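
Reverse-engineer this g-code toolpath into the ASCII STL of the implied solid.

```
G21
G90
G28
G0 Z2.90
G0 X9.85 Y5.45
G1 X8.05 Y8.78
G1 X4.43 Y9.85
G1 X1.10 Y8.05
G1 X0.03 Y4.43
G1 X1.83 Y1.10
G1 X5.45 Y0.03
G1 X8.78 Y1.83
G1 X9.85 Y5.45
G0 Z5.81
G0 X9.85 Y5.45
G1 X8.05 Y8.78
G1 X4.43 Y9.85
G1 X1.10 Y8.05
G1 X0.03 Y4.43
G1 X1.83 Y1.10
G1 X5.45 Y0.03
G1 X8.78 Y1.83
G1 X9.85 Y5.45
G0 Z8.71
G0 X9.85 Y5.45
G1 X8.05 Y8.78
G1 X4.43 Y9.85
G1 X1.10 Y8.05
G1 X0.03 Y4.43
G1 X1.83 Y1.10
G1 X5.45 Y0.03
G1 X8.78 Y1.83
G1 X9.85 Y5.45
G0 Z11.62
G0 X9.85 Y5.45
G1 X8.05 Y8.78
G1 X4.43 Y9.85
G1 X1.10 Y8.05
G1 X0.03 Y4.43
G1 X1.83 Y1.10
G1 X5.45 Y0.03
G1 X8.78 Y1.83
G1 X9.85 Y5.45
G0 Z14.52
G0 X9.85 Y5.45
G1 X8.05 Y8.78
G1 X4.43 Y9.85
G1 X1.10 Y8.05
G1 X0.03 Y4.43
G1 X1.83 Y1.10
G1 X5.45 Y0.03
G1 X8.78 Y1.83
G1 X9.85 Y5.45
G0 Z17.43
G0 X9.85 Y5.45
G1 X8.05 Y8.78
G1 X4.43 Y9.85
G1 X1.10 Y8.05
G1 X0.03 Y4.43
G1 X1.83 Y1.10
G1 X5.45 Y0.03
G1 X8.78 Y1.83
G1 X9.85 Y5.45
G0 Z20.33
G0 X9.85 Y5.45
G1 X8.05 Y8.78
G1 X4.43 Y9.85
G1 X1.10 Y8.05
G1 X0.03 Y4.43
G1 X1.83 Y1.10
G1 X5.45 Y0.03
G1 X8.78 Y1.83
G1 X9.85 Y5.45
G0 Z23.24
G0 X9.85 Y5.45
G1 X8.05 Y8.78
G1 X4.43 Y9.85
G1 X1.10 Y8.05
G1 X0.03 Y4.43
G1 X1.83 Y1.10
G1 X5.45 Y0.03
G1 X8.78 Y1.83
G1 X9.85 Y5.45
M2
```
solid part
  facet normal 0.0000 0.0000 -1.0000
    outer loop
      vertex 4.43 9.85 0.00
      vertex 8.05 8.78 0.00
      vertex 9.85 5.45 0.00
    endloop
  endfacet
  facet normal 0.0000 0.0000 -1.0000
    outer loop
      vertex 1.10 8.05 0.00
      vertex 4.43 9.85 0.00
      vertex 9.85 5.45 0.00
    endloop
  endfacet
  facet normal 0.0000 0.0000 -1.0000
    outer loop
      vertex 0.03 4.43 0.00
      vertex 1.10 8.05 0.00
      vertex 9.85 5.45 0.00
    endloop
  endfacet
  facet normal 0.0000 0.0000 -1.0000
    outer loop
      vertex 1.83 1.10 0.00
      vertex 0.03 4.43 0.00
      vertex 9.85 5.45 0.00
    endloop
  endfacet
  facet normal 0.0000 0.0000 -1.0000
    outer loop
      vertex 5.45 0.03 0.00
      vertex 1.83 1.10 0.00
      vertex 9.85 5.45 0.00
    endloop
  endfacet
  facet normal 0.0000 0.0000 -1.0000
    outer loop
      vertex 8.78 1.83 0.00
      vertex 5.45 0.03 0.00
      vertex 9.85 5.45 0.00
    endloop
  endfacet
  facet normal 0.0000 0.0000 1.0000
    outer loop
      vertex 9.85 5.45 23.24
      vertex 8.05 8.78 23.24
      vertex 4.43 9.85 23.24
    endloop
  endfacet
  facet normal 0.0000 0.0000 1.0000
    outer loop
      vertex 9.85 5.45 23.24
      vertex 4.43 9.85 23.24
      vertex 1.10 8.05 23.24
    endloop
  endfacet
  facet normal 0.0000 0.0000 1.0000
    outer loop
      vertex 9.85 5.45 23.24
      vertex 1.10 8.05 23.24
      vertex 0.03 4.43 23.24
    endloop
  endfacet
  facet normal 0.0000 0.0000 1.0000
    outer loop
      vertex 9.85 5.45 23.24
      vertex 0.03 4.43 23.24
      vertex 1.83 1.10 23.24
    endloop
  endfacet
  facet normal 0.0000 0.0000 1.0000
    outer loop
      vertex 9.85 5.45 23.24
      vertex 1.83 1.10 23.24
      vertex 5.45 0.03 23.24
    endloop
  endfacet
  facet normal 0.0000 0.0000 1.0000
    outer loop
      vertex 9.85 5.45 23.24
      vertex 5.45 0.03 23.24
      vertex 8.78 1.83 23.24
    endloop
  endfacet
  facet normal 0.8797 0.4755 0.0000
    outer loop
      vertex 9.85 5.45 0.00
      vertex 8.05 8.78 0.00
      vertex 8.05 8.78 23.24
    endloop
  endfacet
  facet normal 0.8797 0.4755 0.0000
    outer loop
      vertex 9.85 5.45 0.00
      vertex 8.05 8.78 23.24
      vertex 9.85 5.45 23.24
    endloop
  endfacet
  facet normal 0.2835 0.9590 0.0000
    outer loop
      vertex 8.05 8.78 0.00
      vertex 4.43 9.85 0.00
      vertex 4.43 9.85 23.24
    endloop
  endfacet
  facet normal 0.2835 0.9590 0.0000
    outer loop
      vertex 8.05 8.78 0.00
      vertex 4.43 9.85 23.24
      vertex 8.05 8.78 23.24
    endloop
  endfacet
  facet normal -0.4755 0.8797 0.0000
    outer loop
      vertex 4.43 9.85 0.00
      vertex 1.10 8.05 0.00
      vertex 1.10 8.05 23.24
    endloop
  endfacet
  facet normal -0.4755 0.8797 0.0000
    outer loop
      vertex 4.43 9.85 0.00
      vertex 1.10 8.05 23.24
      vertex 4.43 9.85 23.24
    endloop
  endfacet
  facet normal -0.9590 0.2835 0.0000
    outer loop
      vertex 1.10 8.05 0.00
      vertex 0.03 4.43 0.00
      vertex 0.03 4.43 23.24
    endloop
  endfacet
  facet normal -0.9590 0.2835 0.0000
    outer loop
      vertex 1.10 8.05 0.00
      vertex 0.03 4.43 23.24
      vertex 1.10 8.05 23.24
    endloop
  endfacet
  facet normal -0.8797 -0.4755 0.0000
    outer loop
      vertex 0.03 4.43 0.00
      vertex 1.83 1.10 0.00
      vertex 1.83 1.10 23.24
    endloop
  endfacet
  facet normal -0.8797 -0.4755 0.0000
    outer loop
      vertex 0.03 4.43 0.00
      vertex 1.83 1.10 23.24
      vertex 0.03 4.43 23.24
    endloop
  endfacet
  facet normal -0.2835 -0.9590 0.0000
    outer loop
      vertex 1.83 1.10 0.00
      vertex 5.45 0.03 0.00
      vertex 5.45 0.03 23.24
    endloop
  endfacet
  facet normal -0.2835 -0.9590 0.0000
    outer loop
      vertex 1.83 1.10 0.00
      vertex 5.45 0.03 23.24
      vertex 1.83 1.10 23.24
    endloop
  endfacet
  facet normal 0.4755 -0.8797 0.0000
    outer loop
      vertex 5.45 0.03 0.00
      vertex 8.78 1.83 0.00
      vertex 8.78 1.83 23.24
    endloop
  endfacet
  facet normal 0.4755 -0.8797 0.0000
    outer loop
      vertex 5.45 0.03 0.00
      vertex 8.78 1.83 23.24
      vertex 5.45 0.03 23.24
    endloop
  endfacet
  facet normal 0.9590 -0.2835 0.0000
    outer loop
      vertex 8.78 1.83 0.00
      vertex 9.85 5.45 0.00
      vertex 9.85 5.45 23.24
    endloop
  endfacet
  facet normal 0.9590 -0.2835 0.0000
    outer loop
      vertex 8.78 1.83 0.00
      vertex 9.85 5.45 23.24
      vertex 8.78 1.83 23.24
    endloop
  endfacet
endsolid part

The G0 Z moves step by Δz≈2.90 mm. Every layer's G1 loop is the same polygon, so the solid is a straight extrusion of it from z=0 to z≈23.2. Closing with flat bottom and top caps and triangulating gives 28 facets — a regular 8-sided prism (a cylinder approximated with 8 flat sides), circumscribed radius ≈ 4.94 mm, height ≈ 23.2 mm.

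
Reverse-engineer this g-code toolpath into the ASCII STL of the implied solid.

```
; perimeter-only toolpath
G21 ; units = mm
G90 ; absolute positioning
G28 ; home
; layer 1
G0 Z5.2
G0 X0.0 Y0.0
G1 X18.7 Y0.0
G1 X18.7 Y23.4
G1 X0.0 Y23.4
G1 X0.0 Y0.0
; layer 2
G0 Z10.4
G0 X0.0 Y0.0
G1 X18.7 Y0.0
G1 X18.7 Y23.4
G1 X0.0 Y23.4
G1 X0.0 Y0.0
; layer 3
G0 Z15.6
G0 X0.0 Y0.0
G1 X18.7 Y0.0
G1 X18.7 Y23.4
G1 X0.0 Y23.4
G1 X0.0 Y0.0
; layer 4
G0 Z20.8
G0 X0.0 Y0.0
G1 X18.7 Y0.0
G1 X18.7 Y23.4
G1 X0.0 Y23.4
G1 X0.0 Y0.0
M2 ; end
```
solid part
  facet normal 0.0000 0.0000 -1.0000
    outer loop
      vertex 18.7 23.4 0.0
      vertex 18.7 0.0 0.0
      vertex 0.0 0.0 0.0
    endloop
  endfacet
  facet normal 0.0000 0.0000 -1.0000
    outer loop
      vertex 0.0 23.4 0.0
      vertex 18.7 23.4 0.0
      vertex 0.0 0.0 0.0
    endloop
  endfacet
  facet normal 0.0000 0.0000 1.0000
    outer loop
      vertex 0.0 0.0 20.8
      vertex 18.7 0.0 20.8
      vertex 18.7 23.4 20.8
    endloop
  endfacet
  facet normal 0.0000 0.0000 1.0000
    outer loop
      vertex 0.0 0.0 20.8
      vertex 18.7 23.4 20.8
      vertex 0.0 23.4 20.8
    endloop
  endfacet
  facet normal 0.0000 -1.0000 0.0000
    outer loop
      vertex 0.0 0.0 0.0
      vertex 18.7 0.0 0.0
      vertex 18.7 0.0 20.8
    endloop
  endfacet
  facet normal 0.0000 -1.0000 0.0000
    outer loop
      vertex 0.0 0.0 0.0
      vertex 18.7 0.0 20.8
      vertex 0.0 0.0 20.8
    endloop
  endfacet
  facet normal 0.0000 1.0000 0.0000
    outer loop
      vertex 18.7 23.4 20.8
      vertex 18.7 23.4 0.0
      vertex 0.0 23.4 0.0
    endloop
  endfacet
  facet normal 0.0000 1.0000 0.0000
    outer loop
      vertex 0.0 23.4 20.8
      vertex 18.7 23.4 20.8
      vertex 0.0 23.4 0.0
    endloop
  endfacet
  facet normal -1.0000 0.0000 0.0000
    outer loop
      vertex 0.0 23.4 20.8
      vertex 0.0 23.4 0.0
      vertex 0.0 0.0 0.0
    endloop
  endfacet
  facet normal -1.0000 0.0000 0.0000
    outer loop
      vertex 0.0 0.0 20.8
      vertex 0.0 23.4 20.8
      vertex 0.0 0.0 0.0
    endloop
  endfacet
  facet normal 1.0000 0.0000 0.0000
    outer loop
      vertex 18.7 0.0 0.0
      vertex 18.7 23.4 0.0
      vertex 18.7 23.4 20.8
    endloop
  endfacet
  facet normal 1.0000 0.0000 0.0000
    outer loop
      vertex 18.7 0.0 0.0
      vertex 18.7 23.4 20.8
      vertex 18.7 0.0 20.8
    endloop
  endfacet
endsolid part

The G0 Z moves step by Δz≈5.2 mm. Every layer's G1 loop is the same polygon, so the solid is a straight extrusion of it from z=0 to z≈20.8. Closing with flat bottom and top caps and triangulating gives 12 facets — a rectangular box, roughly 18.7 × 23.4 mm footprint and 20.8 mm tall.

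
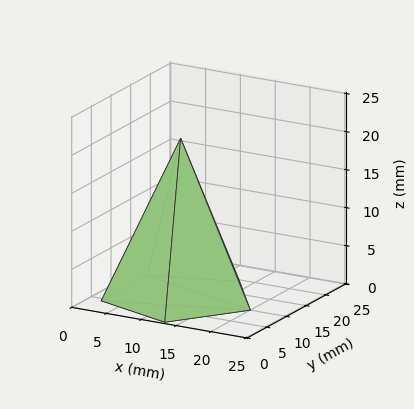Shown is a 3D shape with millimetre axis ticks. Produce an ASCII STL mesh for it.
Reading the render: the shape is a regular 5-sided pyramid, base circumscribed radius ≈ 10 mm, apex at z ≈ 21 mm (dimensions read to the nearest mm from the axis ticks). For the STL, each face is triangulated and given an outward normal.

solid part
  facet normal 0.0000 0.0000 -1.0000
    outer loop
      vertex 1.910 15.878 0.000
      vertex 13.090 19.511 0.000
      vertex 20.000 10.000 0.000
    endloop
  endfacet
  facet normal 0.0000 0.0000 -1.0000
    outer loop
      vertex 1.910 4.122 0.000
      vertex 1.910 15.878 0.000
      vertex 20.000 10.000 0.000
    endloop
  endfacet
  facet normal 0.0000 0.0000 -1.0000
    outer loop
      vertex 13.090 0.489 0.000
      vertex 1.910 4.122 0.000
      vertex 20.000 10.000 0.000
    endloop
  endfacet
  facet normal 0.7549 0.5485 0.3595
    outer loop
      vertex 20.000 10.000 0.000
      vertex 13.090 19.511 0.000
      vertex 10.000 10.000 21.000
    endloop
  endfacet
  facet normal -0.2884 0.8875 0.3595
    outer loop
      vertex 13.090 19.511 0.000
      vertex 1.910 15.878 0.000
      vertex 10.000 10.000 21.000
    endloop
  endfacet
  facet normal -0.9332 0.0000 0.3595
    outer loop
      vertex 1.910 15.878 0.000
      vertex 1.910 4.122 0.000
      vertex 10.000 10.000 21.000
    endloop
  endfacet
  facet normal -0.2884 -0.8875 0.3595
    outer loop
      vertex 1.910 4.122 0.000
      vertex 13.090 0.489 0.000
      vertex 10.000 10.000 21.000
    endloop
  endfacet
  facet normal 0.7549 -0.5485 0.3595
    outer loop
      vertex 13.090 0.489 0.000
      vertex 20.000 10.000 0.000
      vertex 10.000 10.000 21.000
    endloop
  endfacet
endsolid part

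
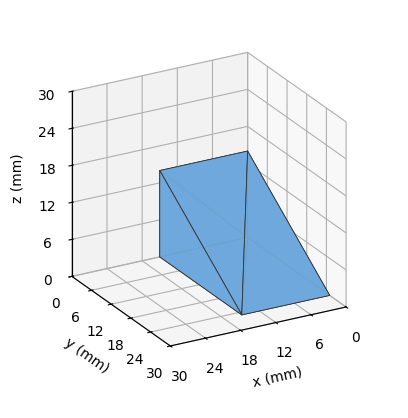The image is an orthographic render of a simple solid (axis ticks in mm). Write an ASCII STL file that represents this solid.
Reading the render: the shape is a wedge (ramp): 15 × 25 mm base, rising to 14 mm along the y=0 edge and sloping linearly to z=0 at y=25 (dimensions read to the nearest mm from the axis ticks). For the STL, each face is triangulated and given an outward normal.

solid part
  facet normal 0.0000 0.0000 -1.0000
    outer loop
      vertex 15.0 25.0 0.0
      vertex 15.0 0.0 0.0
      vertex 0.0 0.0 0.0
    endloop
  endfacet
  facet normal 0.0000 0.0000 -1.0000
    outer loop
      vertex 0.0 25.0 0.0
      vertex 15.0 25.0 0.0
      vertex 0.0 0.0 0.0
    endloop
  endfacet
  facet normal 0.0000 -1.0000 0.0000
    outer loop
      vertex 0.0 0.0 0.0
      vertex 15.0 0.0 0.0
      vertex 15.0 0.0 14.0
    endloop
  endfacet
  facet normal 0.0000 -1.0000 0.0000
    outer loop
      vertex 0.0 0.0 0.0
      vertex 15.0 0.0 14.0
      vertex 0.0 0.0 14.0
    endloop
  endfacet
  facet normal 0.0000 0.4886 0.8725
    outer loop
      vertex 0.0 0.0 14.0
      vertex 15.0 0.0 14.0
      vertex 15.0 25.0 0.0
    endloop
  endfacet
  facet normal 0.0000 0.4886 0.8725
    outer loop
      vertex 0.0 0.0 14.0
      vertex 15.0 25.0 0.0
      vertex 0.0 25.0 0.0
    endloop
  endfacet
  facet normal -1.0000 0.0000 0.0000
    outer loop
      vertex 0.0 0.0 14.0
      vertex 0.0 25.0 0.0
      vertex 0.0 0.0 0.0
    endloop
  endfacet
  facet normal 1.0000 0.0000 0.0000
    outer loop
      vertex 15.0 0.0 0.0
      vertex 15.0 25.0 0.0
      vertex 15.0 0.0 14.0
    endloop
  endfacet
endsolid part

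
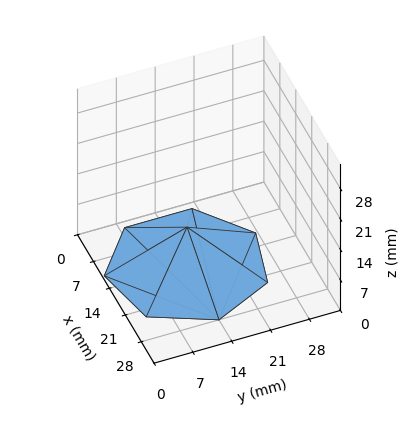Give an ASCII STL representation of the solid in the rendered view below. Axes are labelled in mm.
Reading the render: the shape is a regular 7-sided pyramid, base circumscribed radius ≈ 14 mm, apex at z ≈ 9 mm (dimensions read to the nearest mm from the axis ticks). For the STL, each face is triangulated and given an outward normal.

solid part
  facet normal 0.0000 0.0000 -1.0000
    outer loop
      vertex 10.885 27.649 0.000
      vertex 22.729 24.946 0.000
      vertex 28.000 14.000 0.000
    endloop
  endfacet
  facet normal 0.0000 0.0000 -1.0000
    outer loop
      vertex 1.386 20.074 0.000
      vertex 10.885 27.649 0.000
      vertex 28.000 14.000 0.000
    endloop
  endfacet
  facet normal 0.0000 0.0000 -1.0000
    outer loop
      vertex 1.386 7.926 0.000
      vertex 1.386 20.074 0.000
      vertex 28.000 14.000 0.000
    endloop
  endfacet
  facet normal 0.0000 0.0000 -1.0000
    outer loop
      vertex 10.885 0.351 0.000
      vertex 1.386 7.926 0.000
      vertex 28.000 14.000 0.000
    endloop
  endfacet
  facet normal 0.0000 0.0000 -1.0000
    outer loop
      vertex 22.729 3.054 0.000
      vertex 10.885 0.351 0.000
      vertex 28.000 14.000 0.000
    endloop
  endfacet
  facet normal 0.5233 0.2520 0.8140
    outer loop
      vertex 28.000 14.000 0.000
      vertex 22.729 24.946 0.000
      vertex 14.000 14.000 9.000
    endloop
  endfacet
  facet normal 0.1292 0.5663 0.8140
    outer loop
      vertex 22.729 24.946 0.000
      vertex 10.885 27.649 0.000
      vertex 14.000 14.000 9.000
    endloop
  endfacet
  facet normal -0.3621 0.4541 0.8140
    outer loop
      vertex 10.885 27.649 0.000
      vertex 1.386 20.074 0.000
      vertex 14.000 14.000 9.000
    endloop
  endfacet
  facet normal -0.5808 0.0000 0.8140
    outer loop
      vertex 1.386 20.074 0.000
      vertex 1.386 7.926 0.000
      vertex 14.000 14.000 9.000
    endloop
  endfacet
  facet normal -0.3621 -0.4541 0.8140
    outer loop
      vertex 1.386 7.926 0.000
      vertex 10.885 0.351 0.000
      vertex 14.000 14.000 9.000
    endloop
  endfacet
  facet normal 0.1292 -0.5663 0.8140
    outer loop
      vertex 10.885 0.351 0.000
      vertex 22.729 3.054 0.000
      vertex 14.000 14.000 9.000
    endloop
  endfacet
  facet normal 0.5233 -0.2520 0.8140
    outer loop
      vertex 22.729 3.054 0.000
      vertex 28.000 14.000 0.000
      vertex 14.000 14.000 9.000
    endloop
  endfacet
endsolid part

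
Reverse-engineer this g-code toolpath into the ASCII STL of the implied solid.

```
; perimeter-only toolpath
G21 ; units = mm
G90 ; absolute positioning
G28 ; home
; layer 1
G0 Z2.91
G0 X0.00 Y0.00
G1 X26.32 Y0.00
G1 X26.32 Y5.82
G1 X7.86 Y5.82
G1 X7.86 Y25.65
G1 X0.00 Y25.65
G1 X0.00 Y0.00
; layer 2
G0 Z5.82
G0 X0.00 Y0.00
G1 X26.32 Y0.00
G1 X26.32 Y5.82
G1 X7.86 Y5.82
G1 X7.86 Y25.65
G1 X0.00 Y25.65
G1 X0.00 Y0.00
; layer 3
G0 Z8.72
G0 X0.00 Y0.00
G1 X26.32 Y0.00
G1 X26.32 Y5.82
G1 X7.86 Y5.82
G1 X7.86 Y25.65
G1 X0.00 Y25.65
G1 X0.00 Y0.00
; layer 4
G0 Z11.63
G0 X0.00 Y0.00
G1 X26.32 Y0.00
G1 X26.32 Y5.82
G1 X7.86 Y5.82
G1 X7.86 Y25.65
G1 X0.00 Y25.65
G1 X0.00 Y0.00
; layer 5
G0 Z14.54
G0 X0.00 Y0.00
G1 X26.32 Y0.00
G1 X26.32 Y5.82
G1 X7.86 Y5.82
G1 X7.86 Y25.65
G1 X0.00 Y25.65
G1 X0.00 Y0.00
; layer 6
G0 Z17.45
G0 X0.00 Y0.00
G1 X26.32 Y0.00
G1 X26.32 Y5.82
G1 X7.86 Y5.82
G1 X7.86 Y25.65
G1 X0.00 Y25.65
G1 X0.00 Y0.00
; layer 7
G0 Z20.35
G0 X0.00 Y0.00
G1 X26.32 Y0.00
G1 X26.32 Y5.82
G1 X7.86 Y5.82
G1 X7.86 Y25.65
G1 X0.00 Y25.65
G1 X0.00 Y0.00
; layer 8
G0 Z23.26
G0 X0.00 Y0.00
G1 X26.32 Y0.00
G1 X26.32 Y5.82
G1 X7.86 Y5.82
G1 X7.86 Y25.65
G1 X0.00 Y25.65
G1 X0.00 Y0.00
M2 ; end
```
solid part
  facet normal 0.0000 0.0000 -1.0000
    outer loop
      vertex 26.32 5.82 0.00
      vertex 26.32 0.00 0.00
      vertex 0.00 0.00 0.00
    endloop
  endfacet
  facet normal 0.0000 0.0000 -1.0000
    outer loop
      vertex 7.86 5.82 0.00
      vertex 26.32 5.82 0.00
      vertex 0.00 0.00 0.00
    endloop
  endfacet
  facet normal 0.0000 0.0000 -1.0000
    outer loop
      vertex 7.86 25.65 0.00
      vertex 7.86 5.82 0.00
      vertex 0.00 0.00 0.00
    endloop
  endfacet
  facet normal 0.0000 0.0000 -1.0000
    outer loop
      vertex 0.00 25.65 0.00
      vertex 7.86 25.65 0.00
      vertex 0.00 0.00 0.00
    endloop
  endfacet
  facet normal 0.0000 0.0000 1.0000
    outer loop
      vertex 0.00 0.00 23.26
      vertex 26.32 0.00 23.26
      vertex 26.32 5.82 23.26
    endloop
  endfacet
  facet normal 0.0000 0.0000 1.0000
    outer loop
      vertex 0.00 0.00 23.26
      vertex 26.32 5.82 23.26
      vertex 7.86 5.82 23.26
    endloop
  endfacet
  facet normal 0.0000 0.0000 1.0000
    outer loop
      vertex 0.00 0.00 23.26
      vertex 7.86 5.82 23.26
      vertex 7.86 25.65 23.26
    endloop
  endfacet
  facet normal 0.0000 0.0000 1.0000
    outer loop
      vertex 0.00 0.00 23.26
      vertex 7.86 25.65 23.26
      vertex 0.00 25.65 23.26
    endloop
  endfacet
  facet normal 0.0000 -1.0000 0.0000
    outer loop
      vertex 0.00 0.00 0.00
      vertex 26.32 0.00 0.00
      vertex 26.32 0.00 23.26
    endloop
  endfacet
  facet normal 0.0000 -1.0000 0.0000
    outer loop
      vertex 0.00 0.00 0.00
      vertex 26.32 0.00 23.26
      vertex 0.00 0.00 23.26
    endloop
  endfacet
  facet normal 1.0000 0.0000 0.0000
    outer loop
      vertex 26.32 0.00 0.00
      vertex 26.32 5.82 0.00
      vertex 26.32 5.82 23.26
    endloop
  endfacet
  facet normal 1.0000 0.0000 0.0000
    outer loop
      vertex 26.32 0.00 0.00
      vertex 26.32 5.82 23.26
      vertex 26.32 0.00 23.26
    endloop
  endfacet
  facet normal 0.0000 1.0000 0.0000
    outer loop
      vertex 26.32 5.82 0.00
      vertex 7.86 5.82 0.00
      vertex 7.86 5.82 23.26
    endloop
  endfacet
  facet normal 0.0000 1.0000 0.0000
    outer loop
      vertex 26.32 5.82 0.00
      vertex 7.86 5.82 23.26
      vertex 26.32 5.82 23.26
    endloop
  endfacet
  facet normal 1.0000 0.0000 0.0000
    outer loop
      vertex 7.86 5.82 0.00
      vertex 7.86 25.65 0.00
      vertex 7.86 25.65 23.26
    endloop
  endfacet
  facet normal 1.0000 0.0000 0.0000
    outer loop
      vertex 7.86 5.82 0.00
      vertex 7.86 25.65 23.26
      vertex 7.86 5.82 23.26
    endloop
  endfacet
  facet normal 0.0000 1.0000 0.0000
    outer loop
      vertex 7.86 25.65 0.00
      vertex 0.00 25.65 0.00
      vertex 0.00 25.65 23.26
    endloop
  endfacet
  facet normal 0.0000 1.0000 0.0000
    outer loop
      vertex 7.86 25.65 0.00
      vertex 0.00 25.65 23.26
      vertex 7.86 25.65 23.26
    endloop
  endfacet
  facet normal -1.0000 0.0000 0.0000
    outer loop
      vertex 0.00 25.65 0.00
      vertex 0.00 0.00 0.00
      vertex 0.00 0.00 23.26
    endloop
  endfacet
  facet normal -1.0000 0.0000 0.0000
    outer loop
      vertex 0.00 25.65 0.00
      vertex 0.00 0.00 23.26
      vertex 0.00 25.65 23.26
    endloop
  endfacet
endsolid part

The G0 Z moves step by Δz≈2.91 mm. Every layer's G1 loop is the same polygon, so the solid is a straight extrusion of it from z=0 to z≈23.3. Closing with flat bottom and top caps and triangulating gives 20 facets — an L-shaped prism: outer 26.3 × 25.6 mm, arm thicknesses ≈ 5.82 mm (horizontal) and 7.86 mm (vertical), extruded 23.3 mm in z.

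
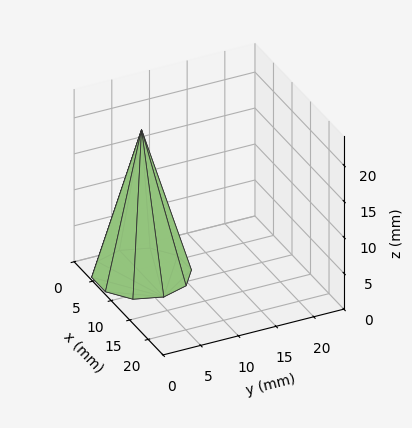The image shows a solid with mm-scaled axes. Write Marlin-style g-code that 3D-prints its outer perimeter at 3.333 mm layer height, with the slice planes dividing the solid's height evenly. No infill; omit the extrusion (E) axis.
Reading the render: the shape is a regular 10-sided pyramid, base circumscribed radius ≈ 6 mm, apex at z ≈ 20 mm (dimensions read to the nearest mm from the axis ticks). For the g-code, the solid's height is divided into equal slices at the stated Δz and each level perimeter traced with G1 moves after a G0 lift.

; perimeter-only toolpath
G21 ; units = mm
G90 ; absolute positioning
G28 ; home
; layer 1
G0 Z3.333
G0 X11.000 Y6.000
G1 X10.045 Y8.939
G1 X7.545 Y10.755
G1 X4.455 Y10.755
G1 X1.955 Y8.939
G1 X1.000 Y6.000
G1 X1.955 Y3.061
G1 X4.455 Y1.245
G1 X7.545 Y1.245
G1 X10.045 Y3.061
G1 X11.000 Y6.000
; layer 2
G0 Z6.667
G0 X10.000 Y6.000
G1 X9.236 Y8.351
G1 X7.236 Y9.804
G1 X4.764 Y9.804
G1 X2.764 Y8.351
G1 X2.000 Y6.000
G1 X2.764 Y3.649
G1 X4.764 Y2.196
G1 X7.236 Y2.196
G1 X9.236 Y3.649
G1 X10.000 Y6.000
; layer 3
G0 Z10.000
G0 X9.000 Y6.000
G1 X8.427 Y7.763
G1 X6.927 Y8.853
G1 X5.073 Y8.853
G1 X3.573 Y7.763
G1 X3.000 Y6.000
G1 X3.573 Y4.236
G1 X5.073 Y3.147
G1 X6.927 Y3.147
G1 X8.427 Y4.236
G1 X9.000 Y6.000
; layer 4
G0 Z13.333
G0 X8.000 Y6.000
G1 X7.618 Y7.176
G1 X6.618 Y7.902
G1 X5.382 Y7.902
G1 X4.382 Y7.176
G1 X4.000 Y6.000
G1 X4.382 Y4.824
G1 X5.382 Y4.098
G1 X6.618 Y4.098
G1 X7.618 Y4.824
G1 X8.000 Y6.000
; layer 5
G0 Z16.667
G0 X7.000 Y6.000
G1 X6.809 Y6.588
G1 X6.309 Y6.951
G1 X5.691 Y6.951
G1 X5.191 Y6.588
G1 X5.000 Y6.000
G1 X5.191 Y5.412
G1 X5.691 Y5.049
G1 X6.309 Y5.049
G1 X6.809 Y5.412
G1 X7.000 Y6.000
M2 ; end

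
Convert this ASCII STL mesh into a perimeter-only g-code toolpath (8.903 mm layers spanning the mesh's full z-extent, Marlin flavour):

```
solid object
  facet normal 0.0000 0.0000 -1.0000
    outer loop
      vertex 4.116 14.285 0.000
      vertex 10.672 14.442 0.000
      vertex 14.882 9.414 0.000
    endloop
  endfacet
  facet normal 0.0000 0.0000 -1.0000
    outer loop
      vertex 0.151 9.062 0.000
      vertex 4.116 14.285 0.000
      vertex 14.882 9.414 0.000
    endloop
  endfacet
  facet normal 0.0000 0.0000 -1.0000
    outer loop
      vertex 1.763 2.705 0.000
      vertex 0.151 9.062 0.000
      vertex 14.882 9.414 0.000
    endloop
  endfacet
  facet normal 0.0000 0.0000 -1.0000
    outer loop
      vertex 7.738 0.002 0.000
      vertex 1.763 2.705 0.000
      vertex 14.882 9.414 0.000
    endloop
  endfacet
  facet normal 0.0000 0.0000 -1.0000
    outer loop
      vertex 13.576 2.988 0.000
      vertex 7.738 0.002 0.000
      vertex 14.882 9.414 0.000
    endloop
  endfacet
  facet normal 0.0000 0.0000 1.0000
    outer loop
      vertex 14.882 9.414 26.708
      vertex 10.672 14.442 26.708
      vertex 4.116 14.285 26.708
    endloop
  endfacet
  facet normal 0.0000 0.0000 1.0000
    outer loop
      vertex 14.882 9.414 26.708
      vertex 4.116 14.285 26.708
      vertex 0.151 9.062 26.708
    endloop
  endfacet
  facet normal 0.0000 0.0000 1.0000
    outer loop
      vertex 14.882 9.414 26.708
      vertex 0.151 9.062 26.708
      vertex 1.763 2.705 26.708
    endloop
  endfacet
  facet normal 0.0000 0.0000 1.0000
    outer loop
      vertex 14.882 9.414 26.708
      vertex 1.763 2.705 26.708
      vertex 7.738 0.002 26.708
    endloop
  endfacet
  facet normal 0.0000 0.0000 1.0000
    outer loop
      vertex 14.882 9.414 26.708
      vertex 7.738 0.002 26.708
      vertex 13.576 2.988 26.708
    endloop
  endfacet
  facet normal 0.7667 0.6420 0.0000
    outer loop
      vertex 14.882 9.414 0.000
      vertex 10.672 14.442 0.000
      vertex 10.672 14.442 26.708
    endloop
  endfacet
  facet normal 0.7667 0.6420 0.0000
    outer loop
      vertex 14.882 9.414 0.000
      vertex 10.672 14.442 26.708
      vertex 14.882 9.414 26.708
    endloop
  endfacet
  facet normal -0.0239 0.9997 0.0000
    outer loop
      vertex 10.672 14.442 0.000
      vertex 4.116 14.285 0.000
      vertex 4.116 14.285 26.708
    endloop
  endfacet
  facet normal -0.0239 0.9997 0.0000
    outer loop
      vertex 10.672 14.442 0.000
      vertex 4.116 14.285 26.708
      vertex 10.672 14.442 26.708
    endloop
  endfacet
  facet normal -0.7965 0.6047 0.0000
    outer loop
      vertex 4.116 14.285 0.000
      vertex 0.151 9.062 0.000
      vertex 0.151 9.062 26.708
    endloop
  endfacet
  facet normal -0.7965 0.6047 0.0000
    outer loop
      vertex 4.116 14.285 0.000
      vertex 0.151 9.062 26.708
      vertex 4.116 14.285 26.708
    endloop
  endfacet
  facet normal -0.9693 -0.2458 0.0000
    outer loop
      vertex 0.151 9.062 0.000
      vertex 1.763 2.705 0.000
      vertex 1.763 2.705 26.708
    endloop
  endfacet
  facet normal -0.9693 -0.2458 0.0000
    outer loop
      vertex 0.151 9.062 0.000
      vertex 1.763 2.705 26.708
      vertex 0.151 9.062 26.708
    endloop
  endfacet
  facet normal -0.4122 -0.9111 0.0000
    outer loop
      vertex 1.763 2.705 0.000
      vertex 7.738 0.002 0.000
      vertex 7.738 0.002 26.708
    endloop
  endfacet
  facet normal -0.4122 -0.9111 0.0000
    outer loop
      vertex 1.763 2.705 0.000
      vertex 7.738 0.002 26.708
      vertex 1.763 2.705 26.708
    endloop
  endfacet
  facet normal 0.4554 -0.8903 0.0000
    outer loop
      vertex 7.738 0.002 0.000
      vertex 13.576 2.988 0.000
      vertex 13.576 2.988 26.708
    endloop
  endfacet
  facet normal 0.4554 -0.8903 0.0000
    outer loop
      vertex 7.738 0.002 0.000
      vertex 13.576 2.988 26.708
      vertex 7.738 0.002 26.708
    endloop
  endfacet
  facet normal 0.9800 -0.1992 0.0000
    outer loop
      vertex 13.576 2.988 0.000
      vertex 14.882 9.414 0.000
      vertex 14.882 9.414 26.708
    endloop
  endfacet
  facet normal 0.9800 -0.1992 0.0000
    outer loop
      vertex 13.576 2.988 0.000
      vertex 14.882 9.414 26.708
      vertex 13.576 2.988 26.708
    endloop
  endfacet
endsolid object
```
; perimeter-only toolpath
G21 ; units = mm
G90 ; absolute positioning
G28 ; home
; layer 1
G0 Z8.903
G0 X14.882 Y9.414
G1 X10.672 Y14.442
G1 X4.116 Y14.285
G1 X0.151 Y9.062
G1 X1.763 Y2.705
G1 X7.738 Y0.002
G1 X13.576 Y2.988
G1 X14.882 Y9.414
; layer 2
G0 Z17.805
G0 X14.882 Y9.414
G1 X10.672 Y14.442
G1 X4.116 Y14.285
G1 X0.151 Y9.062
G1 X1.763 Y2.705
G1 X7.738 Y0.002
G1 X13.576 Y2.988
G1 X14.882 Y9.414
; layer 3
G0 Z26.708
G0 X14.882 Y9.414
G1 X10.672 Y14.442
G1 X4.116 Y14.285
G1 X0.151 Y9.062
G1 X1.763 Y2.705
G1 X7.738 Y0.002
G1 X13.576 Y2.988
G1 X14.882 Y9.414
M2 ; end

The solid is a regular 7-sided prism (a cylinder approximated with 7 flat sides), circumscribed radius ≈ 7.56 mm, height ≈ 26.7 mm. Slicing at Δz = 8.903 mm — 3 equal slices spanning the solid's height, so layer i sits at z = i·h/3 — gives 3 non-empty perimeters. Each is a 7-segment closed polygon; G0 lifts to the layer z and rapids to the start vertex, then G1 traces the edges.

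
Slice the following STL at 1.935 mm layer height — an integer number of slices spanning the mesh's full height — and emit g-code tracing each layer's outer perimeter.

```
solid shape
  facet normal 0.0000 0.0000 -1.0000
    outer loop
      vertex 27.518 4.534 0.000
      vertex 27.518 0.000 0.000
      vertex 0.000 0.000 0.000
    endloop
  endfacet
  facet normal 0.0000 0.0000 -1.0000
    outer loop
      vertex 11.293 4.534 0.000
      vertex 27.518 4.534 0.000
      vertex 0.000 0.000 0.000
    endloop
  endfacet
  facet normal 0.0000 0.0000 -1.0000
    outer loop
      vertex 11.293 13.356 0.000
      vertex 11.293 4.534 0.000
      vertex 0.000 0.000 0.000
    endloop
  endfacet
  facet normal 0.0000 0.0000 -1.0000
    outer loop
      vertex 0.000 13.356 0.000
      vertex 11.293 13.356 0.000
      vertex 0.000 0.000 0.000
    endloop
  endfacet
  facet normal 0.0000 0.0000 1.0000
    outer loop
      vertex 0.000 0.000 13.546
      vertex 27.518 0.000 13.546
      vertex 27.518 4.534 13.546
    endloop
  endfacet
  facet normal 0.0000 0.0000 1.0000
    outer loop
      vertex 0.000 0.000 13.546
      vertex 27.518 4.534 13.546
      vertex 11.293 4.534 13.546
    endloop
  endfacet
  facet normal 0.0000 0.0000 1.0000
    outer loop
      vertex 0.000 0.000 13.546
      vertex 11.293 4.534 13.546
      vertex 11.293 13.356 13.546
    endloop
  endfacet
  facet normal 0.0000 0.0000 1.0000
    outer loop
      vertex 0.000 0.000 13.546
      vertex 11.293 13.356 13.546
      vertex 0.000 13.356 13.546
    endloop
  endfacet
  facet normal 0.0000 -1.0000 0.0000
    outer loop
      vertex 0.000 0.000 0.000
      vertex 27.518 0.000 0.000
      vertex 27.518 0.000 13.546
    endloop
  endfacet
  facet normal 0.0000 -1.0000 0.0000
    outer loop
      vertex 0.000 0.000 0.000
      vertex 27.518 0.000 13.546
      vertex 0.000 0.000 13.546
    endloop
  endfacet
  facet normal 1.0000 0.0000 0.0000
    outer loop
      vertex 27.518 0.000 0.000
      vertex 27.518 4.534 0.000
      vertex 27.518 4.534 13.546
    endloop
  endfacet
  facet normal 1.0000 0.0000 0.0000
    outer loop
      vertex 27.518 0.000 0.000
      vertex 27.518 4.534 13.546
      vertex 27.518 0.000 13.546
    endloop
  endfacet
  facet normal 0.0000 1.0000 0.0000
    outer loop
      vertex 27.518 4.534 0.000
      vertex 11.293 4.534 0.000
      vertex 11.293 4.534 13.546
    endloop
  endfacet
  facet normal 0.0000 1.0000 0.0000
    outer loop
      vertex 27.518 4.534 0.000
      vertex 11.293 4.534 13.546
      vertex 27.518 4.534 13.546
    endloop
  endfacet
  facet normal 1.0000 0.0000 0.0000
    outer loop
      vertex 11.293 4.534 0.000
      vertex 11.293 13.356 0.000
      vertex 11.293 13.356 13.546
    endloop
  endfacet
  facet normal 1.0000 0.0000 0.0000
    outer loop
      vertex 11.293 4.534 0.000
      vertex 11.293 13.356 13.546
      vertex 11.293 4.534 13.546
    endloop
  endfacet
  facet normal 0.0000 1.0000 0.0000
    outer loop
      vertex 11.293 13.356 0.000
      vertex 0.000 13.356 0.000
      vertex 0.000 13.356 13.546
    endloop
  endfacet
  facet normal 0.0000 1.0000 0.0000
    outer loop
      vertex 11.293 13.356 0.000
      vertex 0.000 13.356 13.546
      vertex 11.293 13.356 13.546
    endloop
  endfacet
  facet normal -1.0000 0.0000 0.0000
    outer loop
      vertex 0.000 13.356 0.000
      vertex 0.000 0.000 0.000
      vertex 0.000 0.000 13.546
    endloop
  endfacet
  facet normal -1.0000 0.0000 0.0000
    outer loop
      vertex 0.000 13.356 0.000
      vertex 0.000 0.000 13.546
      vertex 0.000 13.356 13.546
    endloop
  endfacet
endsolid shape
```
; perimeter-only toolpath
G21 ; units = mm
G90 ; absolute positioning
G28 ; home
; layer 1
G0 Z1.935
G0 X0.000 Y0.000
G1 X27.518 Y0.000
G1 X27.518 Y4.534
G1 X11.293 Y4.534
G1 X11.293 Y13.356
G1 X0.000 Y13.356
G1 X0.000 Y0.000
; layer 2
G0 Z3.870
G0 X0.000 Y0.000
G1 X27.518 Y0.000
G1 X27.518 Y4.534
G1 X11.293 Y4.534
G1 X11.293 Y13.356
G1 X0.000 Y13.356
G1 X0.000 Y0.000
; layer 3
G0 Z5.805
G0 X0.000 Y0.000
G1 X27.518 Y0.000
G1 X27.518 Y4.534
G1 X11.293 Y4.534
G1 X11.293 Y13.356
G1 X0.000 Y13.356
G1 X0.000 Y0.000
; layer 4
G0 Z7.741
G0 X0.000 Y0.000
G1 X27.518 Y0.000
G1 X27.518 Y4.534
G1 X11.293 Y4.534
G1 X11.293 Y13.356
G1 X0.000 Y13.356
G1 X0.000 Y0.000
; layer 5
G0 Z9.676
G0 X0.000 Y0.000
G1 X27.518 Y0.000
G1 X27.518 Y4.534
G1 X11.293 Y4.534
G1 X11.293 Y13.356
G1 X0.000 Y13.356
G1 X0.000 Y0.000
; layer 6
G0 Z11.611
G0 X0.000 Y0.000
G1 X27.518 Y0.000
G1 X27.518 Y4.534
G1 X11.293 Y4.534
G1 X11.293 Y13.356
G1 X0.000 Y13.356
G1 X0.000 Y0.000
; layer 7
G0 Z13.546
G0 X0.000 Y0.000
G1 X27.518 Y0.000
G1 X27.518 Y4.534
G1 X11.293 Y4.534
G1 X11.293 Y13.356
G1 X0.000 Y13.356
G1 X0.000 Y0.000
M2 ; end

The solid is an L-shaped prism: outer 27.5 × 13.4 mm, arm thicknesses ≈ 4.53 mm (horizontal) and 11.3 mm (vertical), extruded 13.5 mm in z. Slicing at Δz = 1.935 mm — 7 equal slices spanning the solid's height, so layer i sits at z = i·h/7 — gives 7 non-empty perimeters. Each is a 6-segment closed polygon; G0 lifts to the layer z and rapids to the start vertex, then G1 traces the edges.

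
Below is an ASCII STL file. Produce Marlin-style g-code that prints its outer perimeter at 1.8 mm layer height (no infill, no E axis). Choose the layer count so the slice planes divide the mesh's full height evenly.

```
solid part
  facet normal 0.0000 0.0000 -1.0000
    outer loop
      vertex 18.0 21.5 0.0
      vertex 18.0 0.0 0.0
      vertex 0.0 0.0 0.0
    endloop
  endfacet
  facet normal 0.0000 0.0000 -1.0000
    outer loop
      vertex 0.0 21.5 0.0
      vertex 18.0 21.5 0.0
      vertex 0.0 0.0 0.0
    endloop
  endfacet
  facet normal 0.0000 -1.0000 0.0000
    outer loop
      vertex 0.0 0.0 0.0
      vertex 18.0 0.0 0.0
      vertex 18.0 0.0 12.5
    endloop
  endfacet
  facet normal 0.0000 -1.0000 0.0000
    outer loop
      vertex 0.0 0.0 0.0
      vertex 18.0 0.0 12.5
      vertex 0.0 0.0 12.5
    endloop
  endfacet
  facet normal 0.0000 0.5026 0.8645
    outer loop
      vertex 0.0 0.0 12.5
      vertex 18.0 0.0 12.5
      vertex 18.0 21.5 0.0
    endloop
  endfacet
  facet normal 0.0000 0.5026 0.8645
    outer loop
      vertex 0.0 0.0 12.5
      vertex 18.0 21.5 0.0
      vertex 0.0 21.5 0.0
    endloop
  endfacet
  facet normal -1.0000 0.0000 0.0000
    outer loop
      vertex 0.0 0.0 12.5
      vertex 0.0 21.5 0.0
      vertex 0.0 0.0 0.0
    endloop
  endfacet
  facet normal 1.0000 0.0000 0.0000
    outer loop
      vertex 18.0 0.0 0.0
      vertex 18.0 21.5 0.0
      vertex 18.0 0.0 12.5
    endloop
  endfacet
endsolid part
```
; perimeter-only toolpath
G21 ; units = mm
G90 ; absolute positioning
G28 ; home
; layer 1
G0 Z1.8
G0 X0.0 Y0.0
G1 X18.0 Y0.0
G1 X18.0 Y18.4
G1 X0.0 Y18.4
G1 X0.0 Y0.0
; layer 2
G0 Z3.6
G0 X0.0 Y0.0
G1 X18.0 Y0.0
G1 X18.0 Y15.4
G1 X0.0 Y15.4
G1 X0.0 Y0.0
; layer 3
G0 Z5.4
G0 X0.0 Y0.0
G1 X18.0 Y0.0
G1 X18.0 Y12.3
G1 X0.0 Y12.3
G1 X0.0 Y0.0
; layer 4
G0 Z7.1
G0 X0.0 Y0.0
G1 X18.0 Y0.0
G1 X18.0 Y9.2
G1 X0.0 Y9.2
G1 X0.0 Y0.0
; layer 5
G0 Z8.9
G0 X0.0 Y0.0
G1 X18.0 Y0.0
G1 X18.0 Y6.1
G1 X0.0 Y6.1
G1 X0.0 Y0.0
; layer 6
G0 Z10.7
G0 X0.0 Y0.0
G1 X18.0 Y0.0
G1 X18.0 Y3.1
G1 X0.0 Y3.1
G1 X0.0 Y0.0
M2 ; end

The solid is a wedge (ramp): 18 × 21.5 mm base, rising to 12.5 mm along the y=0 edge and sloping linearly to z=0 at y=21.5. Slicing at Δz = 1.8 mm — 7 equal slices spanning the solid's height, so layer i sits at z = i·h/7 — gives 6 non-empty perimeters. Each is a 4-segment closed polygon; G0 lifts to the layer z and rapids to the start vertex, then G1 traces the edges. The cross-section shrinks linearly with z (the slice at the apex is degenerate and omitted).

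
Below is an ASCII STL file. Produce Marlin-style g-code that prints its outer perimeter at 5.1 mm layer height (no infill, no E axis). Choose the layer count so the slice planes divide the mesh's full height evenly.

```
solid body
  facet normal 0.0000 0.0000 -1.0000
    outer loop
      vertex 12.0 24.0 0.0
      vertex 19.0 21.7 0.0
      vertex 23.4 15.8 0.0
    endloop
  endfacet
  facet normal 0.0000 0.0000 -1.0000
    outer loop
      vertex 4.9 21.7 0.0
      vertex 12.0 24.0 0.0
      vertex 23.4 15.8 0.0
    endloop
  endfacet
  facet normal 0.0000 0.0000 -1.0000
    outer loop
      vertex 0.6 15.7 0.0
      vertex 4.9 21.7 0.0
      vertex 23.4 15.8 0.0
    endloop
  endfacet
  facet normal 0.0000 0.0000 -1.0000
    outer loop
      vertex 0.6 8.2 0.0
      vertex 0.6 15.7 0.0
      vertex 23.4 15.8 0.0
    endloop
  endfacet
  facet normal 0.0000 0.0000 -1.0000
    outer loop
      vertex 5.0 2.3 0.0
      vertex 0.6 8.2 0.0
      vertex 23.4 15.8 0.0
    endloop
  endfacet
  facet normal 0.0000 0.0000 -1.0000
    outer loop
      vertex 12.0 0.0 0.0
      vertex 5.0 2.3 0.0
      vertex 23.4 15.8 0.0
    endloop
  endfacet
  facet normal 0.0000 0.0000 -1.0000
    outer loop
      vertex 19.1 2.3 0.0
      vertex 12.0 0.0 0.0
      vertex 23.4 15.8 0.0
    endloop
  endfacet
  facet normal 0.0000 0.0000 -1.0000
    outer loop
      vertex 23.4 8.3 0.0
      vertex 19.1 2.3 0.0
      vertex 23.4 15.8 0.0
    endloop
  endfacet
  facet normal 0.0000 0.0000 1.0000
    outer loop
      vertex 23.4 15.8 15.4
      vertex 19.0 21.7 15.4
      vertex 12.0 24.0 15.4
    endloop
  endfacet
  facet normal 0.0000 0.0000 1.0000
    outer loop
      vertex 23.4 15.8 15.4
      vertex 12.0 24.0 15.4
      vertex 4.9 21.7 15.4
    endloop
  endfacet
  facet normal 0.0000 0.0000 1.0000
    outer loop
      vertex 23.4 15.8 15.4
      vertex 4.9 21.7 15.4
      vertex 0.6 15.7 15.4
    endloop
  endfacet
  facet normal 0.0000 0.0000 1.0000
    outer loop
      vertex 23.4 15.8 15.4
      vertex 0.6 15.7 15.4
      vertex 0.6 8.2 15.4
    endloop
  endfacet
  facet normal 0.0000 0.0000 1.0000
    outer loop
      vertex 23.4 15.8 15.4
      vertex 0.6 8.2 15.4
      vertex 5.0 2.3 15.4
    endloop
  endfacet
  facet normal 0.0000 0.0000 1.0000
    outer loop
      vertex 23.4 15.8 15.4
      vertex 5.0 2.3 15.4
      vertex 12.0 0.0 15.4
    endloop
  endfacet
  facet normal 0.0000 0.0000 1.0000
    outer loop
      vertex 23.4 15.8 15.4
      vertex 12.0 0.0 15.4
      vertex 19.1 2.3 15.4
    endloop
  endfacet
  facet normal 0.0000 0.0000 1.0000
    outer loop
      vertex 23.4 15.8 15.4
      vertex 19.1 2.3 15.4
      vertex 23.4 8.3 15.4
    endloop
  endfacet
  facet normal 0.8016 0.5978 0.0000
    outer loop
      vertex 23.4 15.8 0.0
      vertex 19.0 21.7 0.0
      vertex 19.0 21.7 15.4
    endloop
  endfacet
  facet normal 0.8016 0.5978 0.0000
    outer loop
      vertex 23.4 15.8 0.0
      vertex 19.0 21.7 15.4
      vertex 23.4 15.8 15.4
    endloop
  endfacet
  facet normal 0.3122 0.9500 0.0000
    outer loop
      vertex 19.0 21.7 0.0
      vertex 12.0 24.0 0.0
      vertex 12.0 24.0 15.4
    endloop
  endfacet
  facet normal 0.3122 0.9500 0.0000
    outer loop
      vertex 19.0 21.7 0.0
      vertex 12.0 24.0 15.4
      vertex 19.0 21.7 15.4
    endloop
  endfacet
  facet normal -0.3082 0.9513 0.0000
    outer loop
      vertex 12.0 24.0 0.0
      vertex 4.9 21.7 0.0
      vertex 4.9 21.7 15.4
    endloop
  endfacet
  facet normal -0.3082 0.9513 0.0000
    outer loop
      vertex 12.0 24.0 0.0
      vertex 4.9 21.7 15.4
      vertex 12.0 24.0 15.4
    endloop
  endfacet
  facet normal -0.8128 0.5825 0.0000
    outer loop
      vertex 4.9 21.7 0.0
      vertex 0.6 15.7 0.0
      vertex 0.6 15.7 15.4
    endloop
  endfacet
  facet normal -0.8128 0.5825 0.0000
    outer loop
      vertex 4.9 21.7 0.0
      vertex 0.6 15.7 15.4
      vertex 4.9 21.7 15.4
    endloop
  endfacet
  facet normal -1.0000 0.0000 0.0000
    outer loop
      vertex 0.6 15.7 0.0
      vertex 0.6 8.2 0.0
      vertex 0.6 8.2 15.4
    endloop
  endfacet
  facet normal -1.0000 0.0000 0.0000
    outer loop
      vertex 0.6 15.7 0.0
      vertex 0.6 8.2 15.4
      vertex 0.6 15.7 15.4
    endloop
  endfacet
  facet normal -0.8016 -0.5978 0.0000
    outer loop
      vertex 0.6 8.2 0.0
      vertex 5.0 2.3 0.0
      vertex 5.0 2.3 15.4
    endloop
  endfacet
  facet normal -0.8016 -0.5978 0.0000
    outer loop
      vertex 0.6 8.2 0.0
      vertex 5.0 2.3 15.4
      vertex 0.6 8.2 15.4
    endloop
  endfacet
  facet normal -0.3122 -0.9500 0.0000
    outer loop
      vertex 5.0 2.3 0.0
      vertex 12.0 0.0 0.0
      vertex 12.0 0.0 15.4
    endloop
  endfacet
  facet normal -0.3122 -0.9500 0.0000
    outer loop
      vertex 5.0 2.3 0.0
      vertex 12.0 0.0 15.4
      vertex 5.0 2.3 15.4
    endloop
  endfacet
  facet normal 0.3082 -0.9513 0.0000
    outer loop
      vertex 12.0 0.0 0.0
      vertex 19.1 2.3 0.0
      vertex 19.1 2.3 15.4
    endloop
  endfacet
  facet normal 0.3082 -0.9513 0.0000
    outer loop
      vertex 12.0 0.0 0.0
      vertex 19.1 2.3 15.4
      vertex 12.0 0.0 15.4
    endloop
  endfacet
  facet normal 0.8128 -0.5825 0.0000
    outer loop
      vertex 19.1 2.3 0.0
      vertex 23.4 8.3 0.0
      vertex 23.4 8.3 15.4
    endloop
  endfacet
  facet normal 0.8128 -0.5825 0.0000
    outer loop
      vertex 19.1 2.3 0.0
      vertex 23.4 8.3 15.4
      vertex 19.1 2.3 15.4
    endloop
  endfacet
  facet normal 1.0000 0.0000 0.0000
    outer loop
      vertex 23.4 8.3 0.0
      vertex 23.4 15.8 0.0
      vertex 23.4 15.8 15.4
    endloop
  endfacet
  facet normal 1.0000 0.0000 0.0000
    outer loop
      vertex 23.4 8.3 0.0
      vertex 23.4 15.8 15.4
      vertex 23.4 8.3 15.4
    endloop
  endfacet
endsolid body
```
; perimeter-only toolpath
G21 ; units = mm
G90 ; absolute positioning
G28 ; home
; layer 1
G0 Z5.1
G0 X23.4 Y15.8
G1 X19.0 Y21.7
G1 X12.0 Y24.0
G1 X4.9 Y21.7
G1 X0.6 Y15.7
G1 X0.6 Y8.2
G1 X5.0 Y2.3
G1 X12.0 Y0.0
G1 X19.1 Y2.3
G1 X23.4 Y8.3
G1 X23.4 Y15.8
; layer 2
G0 Z10.3
G0 X23.4 Y15.8
G1 X19.0 Y21.7
G1 X12.0 Y24.0
G1 X4.9 Y21.7
G1 X0.6 Y15.7
G1 X0.6 Y8.2
G1 X5.0 Y2.3
G1 X12.0 Y0.0
G1 X19.1 Y2.3
G1 X23.4 Y8.3
G1 X23.4 Y15.8
; layer 3
G0 Z15.4
G0 X23.4 Y15.8
G1 X19.0 Y21.7
G1 X12.0 Y24.0
G1 X4.9 Y21.7
G1 X0.6 Y15.7
G1 X0.6 Y8.2
G1 X5.0 Y2.3
G1 X12.0 Y0.0
G1 X19.1 Y2.3
G1 X23.4 Y8.3
G1 X23.4 Y15.8
M2 ; end

The solid is a regular 10-sided prism (a cylinder approximated with 10 flat sides), circumscribed radius ≈ 12 mm, height ≈ 15.4 mm. Slicing at Δz = 5.1 mm — 3 equal slices spanning the solid's height, so layer i sits at z = i·h/3 — gives 3 non-empty perimeters. Each is a 10-segment closed polygon; G0 lifts to the layer z and rapids to the start vertex, then G1 traces the edges.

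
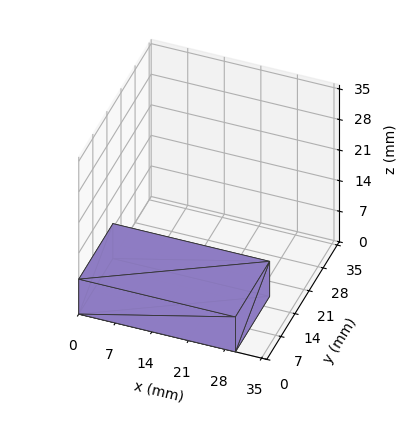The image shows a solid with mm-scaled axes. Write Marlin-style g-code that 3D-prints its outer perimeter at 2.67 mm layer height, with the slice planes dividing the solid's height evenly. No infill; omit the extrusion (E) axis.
Reading the render: the shape is a rectangular box, roughly 30 × 17 mm footprint and 8 mm tall (dimensions read to the nearest mm from the axis ticks). For the g-code, the solid's height is divided into equal slices at the stated Δz and each level perimeter traced with G1 moves after a G0 lift.

; perimeter-only toolpath
G21 ; units = mm
G90 ; absolute positioning
G28 ; home
; layer 1
G0 Z2.67
G0 X0.00 Y0.00
G1 X30.00 Y0.00
G1 X30.00 Y17.00
G1 X0.00 Y17.00
G1 X0.00 Y0.00
; layer 2
G0 Z5.33
G0 X0.00 Y0.00
G1 X30.00 Y0.00
G1 X30.00 Y17.00
G1 X0.00 Y17.00
G1 X0.00 Y0.00
; layer 3
G0 Z8.00
G0 X0.00 Y0.00
G1 X30.00 Y0.00
G1 X30.00 Y17.00
G1 X0.00 Y17.00
G1 X0.00 Y0.00
M2 ; end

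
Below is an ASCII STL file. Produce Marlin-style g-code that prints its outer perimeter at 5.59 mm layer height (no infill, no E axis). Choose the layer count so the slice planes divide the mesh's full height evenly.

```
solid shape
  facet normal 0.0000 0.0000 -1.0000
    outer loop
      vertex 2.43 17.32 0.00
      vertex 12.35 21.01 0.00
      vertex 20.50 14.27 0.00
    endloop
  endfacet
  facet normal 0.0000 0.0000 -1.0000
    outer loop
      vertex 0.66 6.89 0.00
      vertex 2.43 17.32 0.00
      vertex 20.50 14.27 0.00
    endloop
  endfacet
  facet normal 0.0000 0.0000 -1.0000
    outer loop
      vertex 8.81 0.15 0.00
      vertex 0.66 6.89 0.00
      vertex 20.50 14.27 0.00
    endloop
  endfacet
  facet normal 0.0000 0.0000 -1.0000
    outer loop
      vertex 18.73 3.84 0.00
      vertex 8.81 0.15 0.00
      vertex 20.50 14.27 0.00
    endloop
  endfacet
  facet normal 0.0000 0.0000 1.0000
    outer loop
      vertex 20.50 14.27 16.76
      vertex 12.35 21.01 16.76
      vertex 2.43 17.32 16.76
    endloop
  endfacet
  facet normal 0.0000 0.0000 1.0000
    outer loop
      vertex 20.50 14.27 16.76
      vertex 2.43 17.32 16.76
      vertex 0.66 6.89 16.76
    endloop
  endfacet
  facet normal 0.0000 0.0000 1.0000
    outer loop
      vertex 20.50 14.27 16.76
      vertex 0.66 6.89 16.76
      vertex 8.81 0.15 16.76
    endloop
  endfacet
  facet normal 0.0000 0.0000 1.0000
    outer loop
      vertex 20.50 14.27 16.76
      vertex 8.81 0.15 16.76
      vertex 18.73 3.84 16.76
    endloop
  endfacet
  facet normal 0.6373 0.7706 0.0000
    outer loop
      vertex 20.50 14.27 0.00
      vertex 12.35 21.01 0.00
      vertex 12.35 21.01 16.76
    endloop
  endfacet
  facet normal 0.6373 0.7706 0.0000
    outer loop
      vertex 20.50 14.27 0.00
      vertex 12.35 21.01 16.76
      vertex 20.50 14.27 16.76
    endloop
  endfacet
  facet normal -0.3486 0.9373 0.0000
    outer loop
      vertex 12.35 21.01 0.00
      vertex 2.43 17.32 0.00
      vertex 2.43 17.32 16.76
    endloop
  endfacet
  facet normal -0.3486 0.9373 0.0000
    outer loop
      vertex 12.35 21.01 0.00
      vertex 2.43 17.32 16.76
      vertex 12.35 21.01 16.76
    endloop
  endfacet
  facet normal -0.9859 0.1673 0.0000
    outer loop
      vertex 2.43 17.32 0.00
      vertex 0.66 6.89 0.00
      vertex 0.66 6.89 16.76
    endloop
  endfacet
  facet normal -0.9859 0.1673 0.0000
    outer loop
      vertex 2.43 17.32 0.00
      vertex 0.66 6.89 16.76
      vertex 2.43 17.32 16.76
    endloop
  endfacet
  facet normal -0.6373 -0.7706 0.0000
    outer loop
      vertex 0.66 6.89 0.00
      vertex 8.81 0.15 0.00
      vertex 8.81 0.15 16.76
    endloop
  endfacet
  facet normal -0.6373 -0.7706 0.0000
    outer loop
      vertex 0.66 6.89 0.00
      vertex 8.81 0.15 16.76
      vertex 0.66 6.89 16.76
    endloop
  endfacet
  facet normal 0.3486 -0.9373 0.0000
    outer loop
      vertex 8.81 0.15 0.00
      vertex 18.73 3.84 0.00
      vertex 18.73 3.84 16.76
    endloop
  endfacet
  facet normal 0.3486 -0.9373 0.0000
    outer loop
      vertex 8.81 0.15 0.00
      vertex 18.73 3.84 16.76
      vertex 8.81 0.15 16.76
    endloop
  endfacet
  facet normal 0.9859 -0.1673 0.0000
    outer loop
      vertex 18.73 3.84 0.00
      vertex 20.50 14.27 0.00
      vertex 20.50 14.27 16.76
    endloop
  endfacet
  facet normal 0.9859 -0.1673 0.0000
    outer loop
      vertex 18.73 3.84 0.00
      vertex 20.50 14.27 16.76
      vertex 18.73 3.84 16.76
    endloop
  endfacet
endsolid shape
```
; perimeter-only toolpath
G21 ; units = mm
G90 ; absolute positioning
G28 ; home
; layer 1
G0 Z5.59
G0 X20.50 Y14.27
G1 X12.35 Y21.01
G1 X2.43 Y17.32
G1 X0.66 Y6.89
G1 X8.81 Y0.15
G1 X18.73 Y3.84
G1 X20.50 Y14.27
; layer 2
G0 Z11.17
G0 X20.50 Y14.27
G1 X12.35 Y21.01
G1 X2.43 Y17.32
G1 X0.66 Y6.89
G1 X8.81 Y0.15
G1 X18.73 Y3.84
G1 X20.50 Y14.27
; layer 3
G0 Z16.76
G0 X20.50 Y14.27
G1 X12.35 Y21.01
G1 X2.43 Y17.32
G1 X0.66 Y6.89
G1 X8.81 Y0.15
G1 X18.73 Y3.84
G1 X20.50 Y14.27
M2 ; end

The solid is a regular 6-sided prism (a cylinder approximated with 6 flat sides), circumscribed radius ≈ 10.6 mm, height ≈ 16.8 mm. Slicing at Δz = 5.59 mm — 3 equal slices spanning the solid's height, so layer i sits at z = i·h/3 — gives 3 non-empty perimeters. Each is a 6-segment closed polygon; G0 lifts to the layer z and rapids to the start vertex, then G1 traces the edges.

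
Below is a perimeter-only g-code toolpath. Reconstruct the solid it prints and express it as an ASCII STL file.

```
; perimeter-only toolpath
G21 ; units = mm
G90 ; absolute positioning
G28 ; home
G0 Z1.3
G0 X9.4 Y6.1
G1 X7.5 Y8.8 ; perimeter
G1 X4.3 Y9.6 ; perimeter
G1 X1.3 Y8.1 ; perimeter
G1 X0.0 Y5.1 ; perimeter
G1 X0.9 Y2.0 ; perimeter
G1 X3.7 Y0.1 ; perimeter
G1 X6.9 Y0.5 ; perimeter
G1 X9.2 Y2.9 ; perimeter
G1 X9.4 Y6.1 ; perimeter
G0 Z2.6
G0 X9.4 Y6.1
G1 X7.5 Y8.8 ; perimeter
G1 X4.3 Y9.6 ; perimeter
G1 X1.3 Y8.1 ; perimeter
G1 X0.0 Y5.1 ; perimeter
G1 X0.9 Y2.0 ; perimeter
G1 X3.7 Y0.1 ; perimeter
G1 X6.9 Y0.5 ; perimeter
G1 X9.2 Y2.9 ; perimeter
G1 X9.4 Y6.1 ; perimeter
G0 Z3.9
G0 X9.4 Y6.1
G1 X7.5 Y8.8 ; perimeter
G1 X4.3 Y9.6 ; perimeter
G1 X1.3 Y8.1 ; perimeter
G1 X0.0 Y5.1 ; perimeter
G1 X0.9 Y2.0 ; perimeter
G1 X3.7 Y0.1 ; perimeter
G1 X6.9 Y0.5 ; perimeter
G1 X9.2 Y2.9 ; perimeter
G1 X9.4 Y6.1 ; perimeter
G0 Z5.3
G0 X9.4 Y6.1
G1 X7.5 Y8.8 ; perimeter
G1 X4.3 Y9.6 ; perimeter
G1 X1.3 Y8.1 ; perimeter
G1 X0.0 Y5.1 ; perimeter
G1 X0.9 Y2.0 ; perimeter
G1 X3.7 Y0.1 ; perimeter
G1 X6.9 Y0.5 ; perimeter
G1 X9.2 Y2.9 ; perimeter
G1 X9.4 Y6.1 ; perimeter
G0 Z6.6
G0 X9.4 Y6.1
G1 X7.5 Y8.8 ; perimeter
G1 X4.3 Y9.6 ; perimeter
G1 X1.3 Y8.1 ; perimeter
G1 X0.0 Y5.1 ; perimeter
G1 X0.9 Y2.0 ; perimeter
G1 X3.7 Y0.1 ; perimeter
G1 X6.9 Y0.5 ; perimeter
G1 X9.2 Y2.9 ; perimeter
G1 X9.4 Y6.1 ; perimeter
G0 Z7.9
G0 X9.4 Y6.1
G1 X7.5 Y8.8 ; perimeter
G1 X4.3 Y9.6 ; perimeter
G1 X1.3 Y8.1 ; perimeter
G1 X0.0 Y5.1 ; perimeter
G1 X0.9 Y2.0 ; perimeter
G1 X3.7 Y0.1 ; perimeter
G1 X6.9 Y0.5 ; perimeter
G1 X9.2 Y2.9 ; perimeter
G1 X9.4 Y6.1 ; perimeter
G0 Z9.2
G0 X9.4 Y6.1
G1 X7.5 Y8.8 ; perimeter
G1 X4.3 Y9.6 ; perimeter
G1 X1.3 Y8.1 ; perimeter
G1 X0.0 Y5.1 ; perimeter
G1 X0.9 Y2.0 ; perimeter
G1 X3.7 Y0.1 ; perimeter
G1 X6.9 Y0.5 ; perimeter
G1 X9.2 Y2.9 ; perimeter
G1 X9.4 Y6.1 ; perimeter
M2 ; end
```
solid part
  facet normal 0.0000 0.0000 -1.0000
    outer loop
      vertex 4.3 9.6 0.0
      vertex 7.5 8.8 0.0
      vertex 9.4 6.1 0.0
    endloop
  endfacet
  facet normal 0.0000 0.0000 -1.0000
    outer loop
      vertex 1.3 8.1 0.0
      vertex 4.3 9.6 0.0
      vertex 9.4 6.1 0.0
    endloop
  endfacet
  facet normal 0.0000 0.0000 -1.0000
    outer loop
      vertex 0.0 5.1 0.0
      vertex 1.3 8.1 0.0
      vertex 9.4 6.1 0.0
    endloop
  endfacet
  facet normal 0.0000 0.0000 -1.0000
    outer loop
      vertex 0.9 2.0 0.0
      vertex 0.0 5.1 0.0
      vertex 9.4 6.1 0.0
    endloop
  endfacet
  facet normal 0.0000 0.0000 -1.0000
    outer loop
      vertex 3.7 0.1 0.0
      vertex 0.9 2.0 0.0
      vertex 9.4 6.1 0.0
    endloop
  endfacet
  facet normal 0.0000 0.0000 -1.0000
    outer loop
      vertex 6.9 0.5 0.0
      vertex 3.7 0.1 0.0
      vertex 9.4 6.1 0.0
    endloop
  endfacet
  facet normal 0.0000 0.0000 -1.0000
    outer loop
      vertex 9.2 2.9 0.0
      vertex 6.9 0.5 0.0
      vertex 9.4 6.1 0.0
    endloop
  endfacet
  facet normal 0.0000 0.0000 1.0000
    outer loop
      vertex 9.4 6.1 9.2
      vertex 7.5 8.8 9.2
      vertex 4.3 9.6 9.2
    endloop
  endfacet
  facet normal 0.0000 0.0000 1.0000
    outer loop
      vertex 9.4 6.1 9.2
      vertex 4.3 9.6 9.2
      vertex 1.3 8.1 9.2
    endloop
  endfacet
  facet normal 0.0000 0.0000 1.0000
    outer loop
      vertex 9.4 6.1 9.2
      vertex 1.3 8.1 9.2
      vertex 0.0 5.1 9.2
    endloop
  endfacet
  facet normal 0.0000 0.0000 1.0000
    outer loop
      vertex 9.4 6.1 9.2
      vertex 0.0 5.1 9.2
      vertex 0.9 2.0 9.2
    endloop
  endfacet
  facet normal 0.0000 0.0000 1.0000
    outer loop
      vertex 9.4 6.1 9.2
      vertex 0.9 2.0 9.2
      vertex 3.7 0.1 9.2
    endloop
  endfacet
  facet normal 0.0000 0.0000 1.0000
    outer loop
      vertex 9.4 6.1 9.2
      vertex 3.7 0.1 9.2
      vertex 6.9 0.5 9.2
    endloop
  endfacet
  facet normal 0.0000 0.0000 1.0000
    outer loop
      vertex 9.4 6.1 9.2
      vertex 6.9 0.5 9.2
      vertex 9.2 2.9 9.2
    endloop
  endfacet
  facet normal 0.8178 0.5755 0.0000
    outer loop
      vertex 9.4 6.1 0.0
      vertex 7.5 8.8 0.0
      vertex 7.5 8.8 9.2
    endloop
  endfacet
  facet normal 0.8178 0.5755 0.0000
    outer loop
      vertex 9.4 6.1 0.0
      vertex 7.5 8.8 9.2
      vertex 9.4 6.1 9.2
    endloop
  endfacet
  facet normal 0.2425 0.9701 0.0000
    outer loop
      vertex 7.5 8.8 0.0
      vertex 4.3 9.6 0.0
      vertex 4.3 9.6 9.2
    endloop
  endfacet
  facet normal 0.2425 0.9701 0.0000
    outer loop
      vertex 7.5 8.8 0.0
      vertex 4.3 9.6 9.2
      vertex 7.5 8.8 9.2
    endloop
  endfacet
  facet normal -0.4472 0.8944 0.0000
    outer loop
      vertex 4.3 9.6 0.0
      vertex 1.3 8.1 0.0
      vertex 1.3 8.1 9.2
    endloop
  endfacet
  facet normal -0.4472 0.8944 0.0000
    outer loop
      vertex 4.3 9.6 0.0
      vertex 1.3 8.1 9.2
      vertex 4.3 9.6 9.2
    endloop
  endfacet
  facet normal -0.9176 0.3976 0.0000
    outer loop
      vertex 1.3 8.1 0.0
      vertex 0.0 5.1 0.0
      vertex 0.0 5.1 9.2
    endloop
  endfacet
  facet normal -0.9176 0.3976 0.0000
    outer loop
      vertex 1.3 8.1 0.0
      vertex 0.0 5.1 9.2
      vertex 1.3 8.1 9.2
    endloop
  endfacet
  facet normal -0.9603 -0.2788 0.0000
    outer loop
      vertex 0.0 5.1 0.0
      vertex 0.9 2.0 0.0
      vertex 0.9 2.0 9.2
    endloop
  endfacet
  facet normal -0.9603 -0.2788 0.0000
    outer loop
      vertex 0.0 5.1 0.0
      vertex 0.9 2.0 9.2
      vertex 0.0 5.1 9.2
    endloop
  endfacet
  facet normal -0.5615 -0.8275 0.0000
    outer loop
      vertex 0.9 2.0 0.0
      vertex 3.7 0.1 0.0
      vertex 3.7 0.1 9.2
    endloop
  endfacet
  facet normal -0.5615 -0.8275 0.0000
    outer loop
      vertex 0.9 2.0 0.0
      vertex 3.7 0.1 9.2
      vertex 0.9 2.0 9.2
    endloop
  endfacet
  facet normal 0.1240 -0.9923 0.0000
    outer loop
      vertex 3.7 0.1 0.0
      vertex 6.9 0.5 0.0
      vertex 6.9 0.5 9.2
    endloop
  endfacet
  facet normal 0.1240 -0.9923 0.0000
    outer loop
      vertex 3.7 0.1 0.0
      vertex 6.9 0.5 9.2
      vertex 3.7 0.1 9.2
    endloop
  endfacet
  facet normal 0.7220 -0.6919 0.0000
    outer loop
      vertex 6.9 0.5 0.0
      vertex 9.2 2.9 0.0
      vertex 9.2 2.9 9.2
    endloop
  endfacet
  facet normal 0.7220 -0.6919 0.0000
    outer loop
      vertex 6.9 0.5 0.0
      vertex 9.2 2.9 9.2
      vertex 6.9 0.5 9.2
    endloop
  endfacet
  facet normal 0.9981 -0.0624 0.0000
    outer loop
      vertex 9.2 2.9 0.0
      vertex 9.4 6.1 0.0
      vertex 9.4 6.1 9.2
    endloop
  endfacet
  facet normal 0.9981 -0.0624 0.0000
    outer loop
      vertex 9.2 2.9 0.0
      vertex 9.4 6.1 9.2
      vertex 9.2 2.9 9.2
    endloop
  endfacet
endsolid part

The G0 Z moves step by Δz≈1.3 mm. Every layer's G1 loop is the same polygon, so the solid is a straight extrusion of it from z=0 to z≈9.2. Closing with flat bottom and top caps and triangulating gives 32 facets — a regular 9-sided prism (a cylinder approximated with 9 flat sides), circumscribed radius ≈ 4.8 mm, height ≈ 9.2 mm.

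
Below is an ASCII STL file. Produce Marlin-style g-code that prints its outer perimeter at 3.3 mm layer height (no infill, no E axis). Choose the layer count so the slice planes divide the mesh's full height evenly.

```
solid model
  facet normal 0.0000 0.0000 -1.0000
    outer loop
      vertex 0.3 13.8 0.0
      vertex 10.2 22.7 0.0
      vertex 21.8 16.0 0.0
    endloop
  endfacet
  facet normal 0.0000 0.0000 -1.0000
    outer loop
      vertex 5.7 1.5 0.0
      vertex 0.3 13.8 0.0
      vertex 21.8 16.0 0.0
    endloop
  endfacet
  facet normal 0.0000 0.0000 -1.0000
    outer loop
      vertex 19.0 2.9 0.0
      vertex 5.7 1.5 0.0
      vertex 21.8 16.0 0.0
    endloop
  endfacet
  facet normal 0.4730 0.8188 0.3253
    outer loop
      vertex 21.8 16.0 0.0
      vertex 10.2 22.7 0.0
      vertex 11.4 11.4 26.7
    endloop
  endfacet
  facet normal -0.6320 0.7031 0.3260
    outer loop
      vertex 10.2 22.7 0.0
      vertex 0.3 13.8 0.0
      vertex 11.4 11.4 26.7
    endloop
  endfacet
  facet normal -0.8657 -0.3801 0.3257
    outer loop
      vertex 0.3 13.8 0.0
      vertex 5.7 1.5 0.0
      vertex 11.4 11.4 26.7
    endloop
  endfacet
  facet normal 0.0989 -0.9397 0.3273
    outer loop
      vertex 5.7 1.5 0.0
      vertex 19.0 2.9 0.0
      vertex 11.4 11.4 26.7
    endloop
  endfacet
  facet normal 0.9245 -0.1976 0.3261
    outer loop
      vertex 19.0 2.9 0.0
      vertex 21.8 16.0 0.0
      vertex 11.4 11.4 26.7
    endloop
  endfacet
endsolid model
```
; perimeter-only toolpath
G21 ; units = mm
G90 ; absolute positioning
G28 ; home
; layer 1
G0 Z3.3
G0 X20.5 Y15.4
G1 X10.3 Y21.3
G1 X1.7 Y13.5
G1 X6.4 Y2.7
G1 X18.1 Y4.0
G1 X20.5 Y15.4
; layer 2
G0 Z6.7
G0 X19.2 Y14.8
G1 X10.5 Y19.9
G1 X3.1 Y13.2
G1 X7.1 Y4.0
G1 X17.1 Y5.0
G1 X19.2 Y14.8
; layer 3
G0 Z10.0
G0 X17.9 Y14.3
G1 X10.7 Y18.5
G1 X4.5 Y12.9
G1 X7.8 Y5.2
G1 X16.1 Y6.1
G1 X17.9 Y14.3
; layer 4
G0 Z13.3
G0 X16.6 Y13.7
G1 X10.8 Y17.1
G1 X5.9 Y12.6
G1 X8.6 Y6.5
G1 X15.2 Y7.2
G1 X16.6 Y13.7
; layer 5
G0 Z16.7
G0 X15.3 Y13.1
G1 X10.9 Y15.6
G1 X7.2 Y12.3
G1 X9.3 Y7.7
G1 X14.2 Y8.2
G1 X15.3 Y13.1
; layer 6
G0 Z20.0
G0 X14.0 Y12.6
G1 X11.1 Y14.2
G1 X8.6 Y12.0
G1 X10.0 Y8.9
G1 X13.3 Y9.3
G1 X14.0 Y12.6
; layer 7
G0 Z23.4
G0 X12.7 Y12.0
G1 X11.2 Y12.8
G1 X10.0 Y11.7
G1 X10.7 Y10.2
G1 X12.3 Y10.3
G1 X12.7 Y12.0
M2 ; end

The solid is a regular 5-sided pyramid, base circumscribed radius ≈ 11.4 mm, apex at z ≈ 26.7 mm. Slicing at Δz = 3.3 mm — 8 equal slices spanning the solid's height, so layer i sits at z = i·h/8 — gives 7 non-empty perimeters. Each is a 5-segment closed polygon; G0 lifts to the layer z and rapids to the start vertex, then G1 traces the edges. The cross-section shrinks linearly with z (the slice at the apex is degenerate and omitted).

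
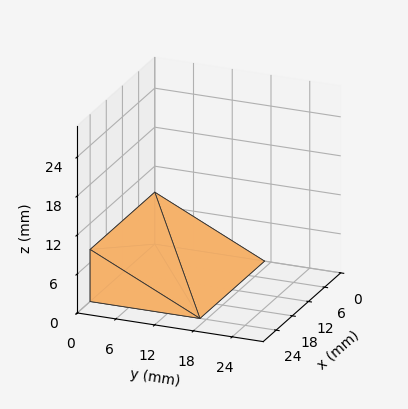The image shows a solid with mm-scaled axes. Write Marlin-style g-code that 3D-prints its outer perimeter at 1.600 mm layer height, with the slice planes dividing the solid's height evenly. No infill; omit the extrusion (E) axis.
Reading the render: the shape is a wedge (ramp): 24 × 17 mm base, rising to 8 mm along the y=0 edge and sloping linearly to z=0 at y=17 (dimensions read to the nearest mm from the axis ticks). For the g-code, the solid's height is divided into equal slices at the stated Δz and each level perimeter traced with G1 moves after a G0 lift.

; perimeter-only toolpath
G21 ; units = mm
G90 ; absolute positioning
G28 ; home
; layer 1
G0 Z1.600
G0 X0.000 Y0.000
G1 X24.000 Y0.000
G1 X24.000 Y13.600
G1 X0.000 Y13.600
G1 X0.000 Y0.000
; layer 2
G0 Z3.200
G0 X0.000 Y0.000
G1 X24.000 Y0.000
G1 X24.000 Y10.200
G1 X0.000 Y10.200
G1 X0.000 Y0.000
; layer 3
G0 Z4.800
G0 X0.000 Y0.000
G1 X24.000 Y0.000
G1 X24.000 Y6.800
G1 X0.000 Y6.800
G1 X0.000 Y0.000
; layer 4
G0 Z6.400
G0 X0.000 Y0.000
G1 X24.000 Y0.000
G1 X24.000 Y3.400
G1 X0.000 Y3.400
G1 X0.000 Y0.000
M2 ; end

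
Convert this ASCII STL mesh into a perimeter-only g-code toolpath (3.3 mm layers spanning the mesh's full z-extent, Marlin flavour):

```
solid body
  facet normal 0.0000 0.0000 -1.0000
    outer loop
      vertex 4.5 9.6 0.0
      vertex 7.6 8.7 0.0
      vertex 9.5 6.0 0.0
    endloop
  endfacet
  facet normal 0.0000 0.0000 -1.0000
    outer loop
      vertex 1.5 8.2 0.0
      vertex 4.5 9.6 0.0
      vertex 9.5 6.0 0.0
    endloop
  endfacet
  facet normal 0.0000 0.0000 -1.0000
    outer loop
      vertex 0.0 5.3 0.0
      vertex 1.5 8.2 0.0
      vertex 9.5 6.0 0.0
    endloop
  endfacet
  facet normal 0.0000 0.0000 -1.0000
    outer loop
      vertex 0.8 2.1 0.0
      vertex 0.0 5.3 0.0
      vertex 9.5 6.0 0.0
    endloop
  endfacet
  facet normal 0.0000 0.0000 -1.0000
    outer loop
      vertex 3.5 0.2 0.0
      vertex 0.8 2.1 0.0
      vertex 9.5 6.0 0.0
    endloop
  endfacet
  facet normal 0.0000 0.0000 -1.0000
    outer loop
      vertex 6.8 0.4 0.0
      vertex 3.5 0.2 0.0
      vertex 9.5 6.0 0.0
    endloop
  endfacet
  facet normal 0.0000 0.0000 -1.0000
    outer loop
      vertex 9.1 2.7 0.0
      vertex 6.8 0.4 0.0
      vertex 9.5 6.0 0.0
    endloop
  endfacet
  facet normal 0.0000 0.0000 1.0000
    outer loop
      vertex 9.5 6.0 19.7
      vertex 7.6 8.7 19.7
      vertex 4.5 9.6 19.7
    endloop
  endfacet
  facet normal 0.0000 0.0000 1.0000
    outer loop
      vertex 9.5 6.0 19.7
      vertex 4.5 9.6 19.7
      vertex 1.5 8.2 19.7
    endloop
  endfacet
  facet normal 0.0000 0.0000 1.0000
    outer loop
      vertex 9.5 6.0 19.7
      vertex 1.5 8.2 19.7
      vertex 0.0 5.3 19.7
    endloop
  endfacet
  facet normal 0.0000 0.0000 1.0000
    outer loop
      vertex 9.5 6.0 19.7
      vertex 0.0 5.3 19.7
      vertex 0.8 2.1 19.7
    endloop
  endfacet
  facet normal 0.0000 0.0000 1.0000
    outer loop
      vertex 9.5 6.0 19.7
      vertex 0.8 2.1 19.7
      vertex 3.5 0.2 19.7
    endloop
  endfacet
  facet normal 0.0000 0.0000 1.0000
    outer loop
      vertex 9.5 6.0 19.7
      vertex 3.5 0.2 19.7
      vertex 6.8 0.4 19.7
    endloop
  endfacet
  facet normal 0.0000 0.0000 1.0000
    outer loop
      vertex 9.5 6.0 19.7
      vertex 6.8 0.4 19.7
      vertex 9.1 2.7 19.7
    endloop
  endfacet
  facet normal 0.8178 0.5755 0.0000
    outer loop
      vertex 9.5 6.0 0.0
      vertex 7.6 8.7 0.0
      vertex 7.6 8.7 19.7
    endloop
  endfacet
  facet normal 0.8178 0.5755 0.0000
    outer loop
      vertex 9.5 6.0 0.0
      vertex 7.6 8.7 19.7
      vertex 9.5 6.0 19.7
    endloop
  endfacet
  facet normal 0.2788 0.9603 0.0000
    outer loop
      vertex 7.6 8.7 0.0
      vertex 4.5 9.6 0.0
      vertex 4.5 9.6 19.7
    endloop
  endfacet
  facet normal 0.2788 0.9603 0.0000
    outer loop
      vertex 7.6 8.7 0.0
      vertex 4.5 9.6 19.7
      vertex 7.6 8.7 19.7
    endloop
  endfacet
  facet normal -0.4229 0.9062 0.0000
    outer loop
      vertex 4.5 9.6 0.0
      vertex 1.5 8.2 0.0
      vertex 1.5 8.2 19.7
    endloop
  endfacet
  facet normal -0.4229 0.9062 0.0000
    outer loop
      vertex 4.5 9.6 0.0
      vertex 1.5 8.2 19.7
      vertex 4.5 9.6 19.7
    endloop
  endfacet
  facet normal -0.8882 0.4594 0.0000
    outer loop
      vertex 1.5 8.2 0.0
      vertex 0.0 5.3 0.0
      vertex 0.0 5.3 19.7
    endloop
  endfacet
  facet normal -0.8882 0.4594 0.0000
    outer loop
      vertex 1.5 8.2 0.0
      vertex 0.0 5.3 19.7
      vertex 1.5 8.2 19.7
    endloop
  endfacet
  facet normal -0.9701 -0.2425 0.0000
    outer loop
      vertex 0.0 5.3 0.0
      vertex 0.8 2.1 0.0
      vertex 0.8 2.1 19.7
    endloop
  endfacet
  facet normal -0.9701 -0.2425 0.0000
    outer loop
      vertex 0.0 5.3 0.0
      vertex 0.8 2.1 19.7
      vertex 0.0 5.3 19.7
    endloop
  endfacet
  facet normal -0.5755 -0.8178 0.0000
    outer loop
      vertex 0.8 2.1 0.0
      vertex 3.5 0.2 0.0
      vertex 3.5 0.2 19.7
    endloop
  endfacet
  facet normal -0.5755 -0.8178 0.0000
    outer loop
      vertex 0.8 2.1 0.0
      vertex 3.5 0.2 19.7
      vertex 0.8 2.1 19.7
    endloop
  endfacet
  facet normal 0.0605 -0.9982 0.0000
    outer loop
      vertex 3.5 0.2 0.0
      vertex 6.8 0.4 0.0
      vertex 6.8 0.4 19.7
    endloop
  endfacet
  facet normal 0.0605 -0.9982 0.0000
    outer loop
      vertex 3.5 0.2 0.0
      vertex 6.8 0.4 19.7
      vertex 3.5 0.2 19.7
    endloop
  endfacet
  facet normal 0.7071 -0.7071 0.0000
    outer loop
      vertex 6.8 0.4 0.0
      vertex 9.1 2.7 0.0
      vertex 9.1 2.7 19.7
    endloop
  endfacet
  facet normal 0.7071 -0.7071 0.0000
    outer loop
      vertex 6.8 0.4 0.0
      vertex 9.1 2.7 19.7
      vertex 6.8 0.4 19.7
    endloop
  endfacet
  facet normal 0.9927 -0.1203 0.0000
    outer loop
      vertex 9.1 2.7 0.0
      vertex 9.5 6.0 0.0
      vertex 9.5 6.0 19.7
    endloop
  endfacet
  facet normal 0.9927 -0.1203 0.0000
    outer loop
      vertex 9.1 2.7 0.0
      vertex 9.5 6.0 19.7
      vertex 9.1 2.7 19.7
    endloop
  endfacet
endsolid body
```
; perimeter-only toolpath
G21 ; units = mm
G90 ; absolute positioning
G28 ; home
; layer 1
G0 Z3.3
G0 X9.5 Y6.0
G1 X7.6 Y8.7
G1 X4.5 Y9.6
G1 X1.5 Y8.2
G1 X0.0 Y5.3
G1 X0.8 Y2.1
G1 X3.5 Y0.2
G1 X6.8 Y0.4
G1 X9.1 Y2.7
G1 X9.5 Y6.0
; layer 2
G0 Z6.6
G0 X9.5 Y6.0
G1 X7.6 Y8.7
G1 X4.5 Y9.6
G1 X1.5 Y8.2
G1 X0.0 Y5.3
G1 X0.8 Y2.1
G1 X3.5 Y0.2
G1 X6.8 Y0.4
G1 X9.1 Y2.7
G1 X9.5 Y6.0
; layer 3
G0 Z9.8
G0 X9.5 Y6.0
G1 X7.6 Y8.7
G1 X4.5 Y9.6
G1 X1.5 Y8.2
G1 X0.0 Y5.3
G1 X0.8 Y2.1
G1 X3.5 Y0.2
G1 X6.8 Y0.4
G1 X9.1 Y2.7
G1 X9.5 Y6.0
; layer 4
G0 Z13.1
G0 X9.5 Y6.0
G1 X7.6 Y8.7
G1 X4.5 Y9.6
G1 X1.5 Y8.2
G1 X0.0 Y5.3
G1 X0.8 Y2.1
G1 X3.5 Y0.2
G1 X6.8 Y0.4
G1 X9.1 Y2.7
G1 X9.5 Y6.0
; layer 5
G0 Z16.4
G0 X9.5 Y6.0
G1 X7.6 Y8.7
G1 X4.5 Y9.6
G1 X1.5 Y8.2
G1 X0.0 Y5.3
G1 X0.8 Y2.1
G1 X3.5 Y0.2
G1 X6.8 Y0.4
G1 X9.1 Y2.7
G1 X9.5 Y6.0
; layer 6
G0 Z19.7
G0 X9.5 Y6.0
G1 X7.6 Y8.7
G1 X4.5 Y9.6
G1 X1.5 Y8.2
G1 X0.0 Y5.3
G1 X0.8 Y2.1
G1 X3.5 Y0.2
G1 X6.8 Y0.4
G1 X9.1 Y2.7
G1 X9.5 Y6.0
M2 ; end

The solid is a regular 9-sided prism (a cylinder approximated with 9 flat sides), circumscribed radius ≈ 4.8 mm, height ≈ 19.7 mm. Slicing at Δz = 3.3 mm — 6 equal slices spanning the solid's height, so layer i sits at z = i·h/6 — gives 6 non-empty perimeters. Each is a 9-segment closed polygon; G0 lifts to the layer z and rapids to the start vertex, then G1 traces the edges.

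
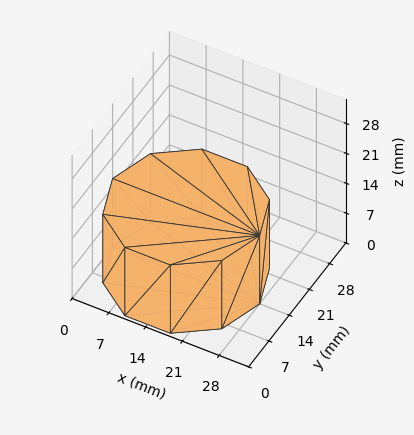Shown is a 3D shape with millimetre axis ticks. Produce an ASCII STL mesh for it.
Reading the render: the shape is a regular 10-sided prism (a cylinder approximated with 10 flat sides), circumscribed radius ≈ 14 mm, height ≈ 16 mm (dimensions read to the nearest mm from the axis ticks). For the STL, each face is triangulated and given an outward normal.

solid part
  facet normal 0.0000 0.0000 -1.0000
    outer loop
      vertex 18.33 27.31 0.00
      vertex 25.33 22.23 0.00
      vertex 28.00 14.00 0.00
    endloop
  endfacet
  facet normal 0.0000 0.0000 -1.0000
    outer loop
      vertex 9.67 27.31 0.00
      vertex 18.33 27.31 0.00
      vertex 28.00 14.00 0.00
    endloop
  endfacet
  facet normal 0.0000 0.0000 -1.0000
    outer loop
      vertex 2.67 22.23 0.00
      vertex 9.67 27.31 0.00
      vertex 28.00 14.00 0.00
    endloop
  endfacet
  facet normal 0.0000 0.0000 -1.0000
    outer loop
      vertex 0.00 14.00 0.00
      vertex 2.67 22.23 0.00
      vertex 28.00 14.00 0.00
    endloop
  endfacet
  facet normal 0.0000 0.0000 -1.0000
    outer loop
      vertex 2.67 5.77 0.00
      vertex 0.00 14.00 0.00
      vertex 28.00 14.00 0.00
    endloop
  endfacet
  facet normal 0.0000 0.0000 -1.0000
    outer loop
      vertex 9.67 0.69 0.00
      vertex 2.67 5.77 0.00
      vertex 28.00 14.00 0.00
    endloop
  endfacet
  facet normal 0.0000 0.0000 -1.0000
    outer loop
      vertex 18.33 0.69 0.00
      vertex 9.67 0.69 0.00
      vertex 28.00 14.00 0.00
    endloop
  endfacet
  facet normal 0.0000 0.0000 -1.0000
    outer loop
      vertex 25.33 5.77 0.00
      vertex 18.33 0.69 0.00
      vertex 28.00 14.00 0.00
    endloop
  endfacet
  facet normal 0.0000 0.0000 1.0000
    outer loop
      vertex 28.00 14.00 16.00
      vertex 25.33 22.23 16.00
      vertex 18.33 27.31 16.00
    endloop
  endfacet
  facet normal 0.0000 0.0000 1.0000
    outer loop
      vertex 28.00 14.00 16.00
      vertex 18.33 27.31 16.00
      vertex 9.67 27.31 16.00
    endloop
  endfacet
  facet normal 0.0000 0.0000 1.0000
    outer loop
      vertex 28.00 14.00 16.00
      vertex 9.67 27.31 16.00
      vertex 2.67 22.23 16.00
    endloop
  endfacet
  facet normal 0.0000 0.0000 1.0000
    outer loop
      vertex 28.00 14.00 16.00
      vertex 2.67 22.23 16.00
      vertex 0.00 14.00 16.00
    endloop
  endfacet
  facet normal 0.0000 0.0000 1.0000
    outer loop
      vertex 28.00 14.00 16.00
      vertex 0.00 14.00 16.00
      vertex 2.67 5.77 16.00
    endloop
  endfacet
  facet normal 0.0000 0.0000 1.0000
    outer loop
      vertex 28.00 14.00 16.00
      vertex 2.67 5.77 16.00
      vertex 9.67 0.69 16.00
    endloop
  endfacet
  facet normal 0.0000 0.0000 1.0000
    outer loop
      vertex 28.00 14.00 16.00
      vertex 9.67 0.69 16.00
      vertex 18.33 0.69 16.00
    endloop
  endfacet
  facet normal 0.0000 0.0000 1.0000
    outer loop
      vertex 28.00 14.00 16.00
      vertex 18.33 0.69 16.00
      vertex 25.33 5.77 16.00
    endloop
  endfacet
  facet normal 0.9512 0.3086 0.0000
    outer loop
      vertex 28.00 14.00 0.00
      vertex 25.33 22.23 0.00
      vertex 25.33 22.23 16.00
    endloop
  endfacet
  facet normal 0.9512 0.3086 0.0000
    outer loop
      vertex 28.00 14.00 0.00
      vertex 25.33 22.23 16.00
      vertex 28.00 14.00 16.00
    endloop
  endfacet
  facet normal 0.5873 0.8093 0.0000
    outer loop
      vertex 25.33 22.23 0.00
      vertex 18.33 27.31 0.00
      vertex 18.33 27.31 16.00
    endloop
  endfacet
  facet normal 0.5873 0.8093 0.0000
    outer loop
      vertex 25.33 22.23 0.00
      vertex 18.33 27.31 16.00
      vertex 25.33 22.23 16.00
    endloop
  endfacet
  facet normal 0.0000 1.0000 0.0000
    outer loop
      vertex 18.33 27.31 0.00
      vertex 9.67 27.31 0.00
      vertex 9.67 27.31 16.00
    endloop
  endfacet
  facet normal 0.0000 1.0000 0.0000
    outer loop
      vertex 18.33 27.31 0.00
      vertex 9.67 27.31 16.00
      vertex 18.33 27.31 16.00
    endloop
  endfacet
  facet normal -0.5873 0.8093 0.0000
    outer loop
      vertex 9.67 27.31 0.00
      vertex 2.67 22.23 0.00
      vertex 2.67 22.23 16.00
    endloop
  endfacet
  facet normal -0.5873 0.8093 0.0000
    outer loop
      vertex 9.67 27.31 0.00
      vertex 2.67 22.23 16.00
      vertex 9.67 27.31 16.00
    endloop
  endfacet
  facet normal -0.9512 0.3086 0.0000
    outer loop
      vertex 2.67 22.23 0.00
      vertex 0.00 14.00 0.00
      vertex 0.00 14.00 16.00
    endloop
  endfacet
  facet normal -0.9512 0.3086 0.0000
    outer loop
      vertex 2.67 22.23 0.00
      vertex 0.00 14.00 16.00
      vertex 2.67 22.23 16.00
    endloop
  endfacet
  facet normal -0.9512 -0.3086 0.0000
    outer loop
      vertex 0.00 14.00 0.00
      vertex 2.67 5.77 0.00
      vertex 2.67 5.77 16.00
    endloop
  endfacet
  facet normal -0.9512 -0.3086 0.0000
    outer loop
      vertex 0.00 14.00 0.00
      vertex 2.67 5.77 16.00
      vertex 0.00 14.00 16.00
    endloop
  endfacet
  facet normal -0.5873 -0.8093 0.0000
    outer loop
      vertex 2.67 5.77 0.00
      vertex 9.67 0.69 0.00
      vertex 9.67 0.69 16.00
    endloop
  endfacet
  facet normal -0.5873 -0.8093 0.0000
    outer loop
      vertex 2.67 5.77 0.00
      vertex 9.67 0.69 16.00
      vertex 2.67 5.77 16.00
    endloop
  endfacet
  facet normal 0.0000 -1.0000 0.0000
    outer loop
      vertex 9.67 0.69 0.00
      vertex 18.33 0.69 0.00
      vertex 18.33 0.69 16.00
    endloop
  endfacet
  facet normal 0.0000 -1.0000 0.0000
    outer loop
      vertex 9.67 0.69 0.00
      vertex 18.33 0.69 16.00
      vertex 9.67 0.69 16.00
    endloop
  endfacet
  facet normal 0.5873 -0.8093 0.0000
    outer loop
      vertex 18.33 0.69 0.00
      vertex 25.33 5.77 0.00
      vertex 25.33 5.77 16.00
    endloop
  endfacet
  facet normal 0.5873 -0.8093 0.0000
    outer loop
      vertex 18.33 0.69 0.00
      vertex 25.33 5.77 16.00
      vertex 18.33 0.69 16.00
    endloop
  endfacet
  facet normal 0.9512 -0.3086 0.0000
    outer loop
      vertex 25.33 5.77 0.00
      vertex 28.00 14.00 0.00
      vertex 28.00 14.00 16.00
    endloop
  endfacet
  facet normal 0.9512 -0.3086 0.0000
    outer loop
      vertex 25.33 5.77 0.00
      vertex 28.00 14.00 16.00
      vertex 25.33 5.77 16.00
    endloop
  endfacet
endsolid part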